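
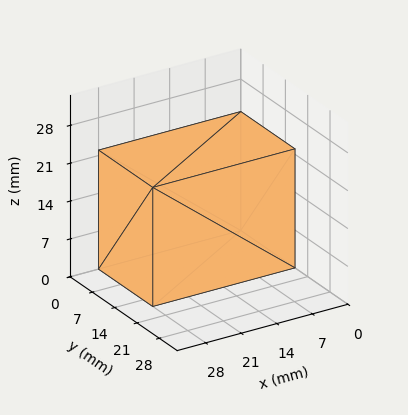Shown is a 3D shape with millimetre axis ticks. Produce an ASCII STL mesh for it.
Reading the render: the shape is a rectangular box, roughly 28 × 17 mm footprint and 22 mm tall (dimensions read to the nearest mm from the axis ticks). For the STL, each face is triangulated and given an outward normal.

solid part
  facet normal 0.0000 0.0000 -1.0000
    outer loop
      vertex 28.000 17.000 0.000
      vertex 28.000 0.000 0.000
      vertex 0.000 0.000 0.000
    endloop
  endfacet
  facet normal 0.0000 0.0000 -1.0000
    outer loop
      vertex 0.000 17.000 0.000
      vertex 28.000 17.000 0.000
      vertex 0.000 0.000 0.000
    endloop
  endfacet
  facet normal 0.0000 0.0000 1.0000
    outer loop
      vertex 0.000 0.000 22.000
      vertex 28.000 0.000 22.000
      vertex 28.000 17.000 22.000
    endloop
  endfacet
  facet normal 0.0000 0.0000 1.0000
    outer loop
      vertex 0.000 0.000 22.000
      vertex 28.000 17.000 22.000
      vertex 0.000 17.000 22.000
    endloop
  endfacet
  facet normal 0.0000 -1.0000 0.0000
    outer loop
      vertex 0.000 0.000 0.000
      vertex 28.000 0.000 0.000
      vertex 28.000 0.000 22.000
    endloop
  endfacet
  facet normal 0.0000 -1.0000 0.0000
    outer loop
      vertex 0.000 0.000 0.000
      vertex 28.000 0.000 22.000
      vertex 0.000 0.000 22.000
    endloop
  endfacet
  facet normal 0.0000 1.0000 0.0000
    outer loop
      vertex 28.000 17.000 22.000
      vertex 28.000 17.000 0.000
      vertex 0.000 17.000 0.000
    endloop
  endfacet
  facet normal 0.0000 1.0000 0.0000
    outer loop
      vertex 0.000 17.000 22.000
      vertex 28.000 17.000 22.000
      vertex 0.000 17.000 0.000
    endloop
  endfacet
  facet normal -1.0000 0.0000 0.0000
    outer loop
      vertex 0.000 17.000 22.000
      vertex 0.000 17.000 0.000
      vertex 0.000 0.000 0.000
    endloop
  endfacet
  facet normal -1.0000 0.0000 0.0000
    outer loop
      vertex 0.000 0.000 22.000
      vertex 0.000 17.000 22.000
      vertex 0.000 0.000 0.000
    endloop
  endfacet
  facet normal 1.0000 0.0000 0.0000
    outer loop
      vertex 28.000 0.000 0.000
      vertex 28.000 17.000 0.000
      vertex 28.000 17.000 22.000
    endloop
  endfacet
  facet normal 1.0000 0.0000 0.0000
    outer loop
      vertex 28.000 0.000 0.000
      vertex 28.000 17.000 22.000
      vertex 28.000 0.000 22.000
    endloop
  endfacet
endsolid part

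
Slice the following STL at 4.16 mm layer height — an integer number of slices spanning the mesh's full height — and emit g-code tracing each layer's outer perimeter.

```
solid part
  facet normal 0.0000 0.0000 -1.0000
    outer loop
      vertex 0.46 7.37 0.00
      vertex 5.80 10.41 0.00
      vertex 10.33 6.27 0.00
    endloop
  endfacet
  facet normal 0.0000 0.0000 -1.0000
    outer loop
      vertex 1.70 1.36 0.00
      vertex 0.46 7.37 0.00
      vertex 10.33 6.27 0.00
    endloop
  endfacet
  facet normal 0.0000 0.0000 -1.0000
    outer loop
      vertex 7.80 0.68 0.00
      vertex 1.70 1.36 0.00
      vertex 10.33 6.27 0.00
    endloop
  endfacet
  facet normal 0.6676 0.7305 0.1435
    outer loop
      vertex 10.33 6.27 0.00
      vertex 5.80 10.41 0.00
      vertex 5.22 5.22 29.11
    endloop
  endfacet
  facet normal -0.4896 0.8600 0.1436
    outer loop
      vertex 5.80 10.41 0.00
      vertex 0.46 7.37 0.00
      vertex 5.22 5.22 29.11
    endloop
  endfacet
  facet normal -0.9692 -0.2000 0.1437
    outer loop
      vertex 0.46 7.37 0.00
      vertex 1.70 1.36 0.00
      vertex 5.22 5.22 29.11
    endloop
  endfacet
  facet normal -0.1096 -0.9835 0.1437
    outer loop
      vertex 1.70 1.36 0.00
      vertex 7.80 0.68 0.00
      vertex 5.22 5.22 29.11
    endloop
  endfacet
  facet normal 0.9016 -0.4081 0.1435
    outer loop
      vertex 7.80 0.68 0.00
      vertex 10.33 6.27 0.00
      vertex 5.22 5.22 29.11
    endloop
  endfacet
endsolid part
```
; perimeter-only toolpath
G21 ; units = mm
G90 ; absolute positioning
G28 ; home
; layer 1
G0 Z4.16
G0 X9.60 Y6.12
G1 X5.72 Y9.67
G1 X1.14 Y7.06
G1 X2.20 Y1.91
G1 X7.43 Y1.33
G1 X9.60 Y6.12
; layer 2
G0 Z8.32
G0 X8.87 Y5.97
G1 X5.63 Y8.93
G1 X1.82 Y6.76
G1 X2.71 Y2.46
G1 X7.06 Y1.98
G1 X8.87 Y5.97
; layer 3
G0 Z12.48
G0 X8.14 Y5.82
G1 X5.55 Y8.19
G1 X2.50 Y6.45
G1 X3.21 Y3.01
G1 X6.69 Y2.63
G1 X8.14 Y5.82
; layer 4
G0 Z16.63
G0 X7.41 Y5.67
G1 X5.47 Y7.44
G1 X3.18 Y6.14
G1 X3.71 Y3.57
G1 X6.33 Y3.27
G1 X7.41 Y5.67
; layer 5
G0 Z20.79
G0 X6.68 Y5.52
G1 X5.39 Y6.70
G1 X3.86 Y5.83
G1 X4.21 Y4.12
G1 X5.96 Y3.92
G1 X6.68 Y5.52
; layer 6
G0 Z24.95
G0 X5.95 Y5.37
G1 X5.30 Y5.96
G1 X4.54 Y5.53
G1 X4.72 Y4.67
G1 X5.59 Y4.57
G1 X5.95 Y5.37
M2 ; end

The solid is a regular 5-sided pyramid, base circumscribed radius ≈ 5.22 mm, apex at z ≈ 29.1 mm. Slicing at Δz = 4.16 mm — 7 equal slices spanning the solid's height, so layer i sits at z = i·h/7 — gives 6 non-empty perimeters. Each is a 5-segment closed polygon; G0 lifts to the layer z and rapids to the start vertex, then G1 traces the edges. The cross-section shrinks linearly with z (the slice at the apex is degenerate and omitted).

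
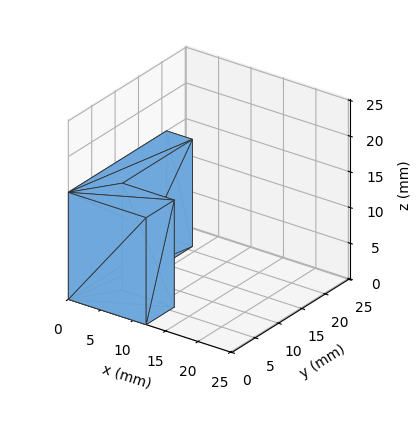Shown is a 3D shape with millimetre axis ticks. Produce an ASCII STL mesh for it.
Reading the render: the shape is an L-shaped prism: outer 12 × 21 mm, arm thicknesses ≈ 6 mm (horizontal) and 4 mm (vertical), extruded 15 mm in z (dimensions read to the nearest mm from the axis ticks). For the STL, each face is triangulated and given an outward normal.

solid part
  facet normal 0.0000 0.0000 -1.0000
    outer loop
      vertex 12.000 6.000 0.000
      vertex 12.000 0.000 0.000
      vertex 0.000 0.000 0.000
    endloop
  endfacet
  facet normal 0.0000 0.0000 -1.0000
    outer loop
      vertex 4.000 6.000 0.000
      vertex 12.000 6.000 0.000
      vertex 0.000 0.000 0.000
    endloop
  endfacet
  facet normal 0.0000 0.0000 -1.0000
    outer loop
      vertex 4.000 21.000 0.000
      vertex 4.000 6.000 0.000
      vertex 0.000 0.000 0.000
    endloop
  endfacet
  facet normal 0.0000 0.0000 -1.0000
    outer loop
      vertex 0.000 21.000 0.000
      vertex 4.000 21.000 0.000
      vertex 0.000 0.000 0.000
    endloop
  endfacet
  facet normal 0.0000 0.0000 1.0000
    outer loop
      vertex 0.000 0.000 15.000
      vertex 12.000 0.000 15.000
      vertex 12.000 6.000 15.000
    endloop
  endfacet
  facet normal 0.0000 0.0000 1.0000
    outer loop
      vertex 0.000 0.000 15.000
      vertex 12.000 6.000 15.000
      vertex 4.000 6.000 15.000
    endloop
  endfacet
  facet normal 0.0000 0.0000 1.0000
    outer loop
      vertex 0.000 0.000 15.000
      vertex 4.000 6.000 15.000
      vertex 4.000 21.000 15.000
    endloop
  endfacet
  facet normal 0.0000 0.0000 1.0000
    outer loop
      vertex 0.000 0.000 15.000
      vertex 4.000 21.000 15.000
      vertex 0.000 21.000 15.000
    endloop
  endfacet
  facet normal 0.0000 -1.0000 0.0000
    outer loop
      vertex 0.000 0.000 0.000
      vertex 12.000 0.000 0.000
      vertex 12.000 0.000 15.000
    endloop
  endfacet
  facet normal 0.0000 -1.0000 0.0000
    outer loop
      vertex 0.000 0.000 0.000
      vertex 12.000 0.000 15.000
      vertex 0.000 0.000 15.000
    endloop
  endfacet
  facet normal 1.0000 0.0000 0.0000
    outer loop
      vertex 12.000 0.000 0.000
      vertex 12.000 6.000 0.000
      vertex 12.000 6.000 15.000
    endloop
  endfacet
  facet normal 1.0000 0.0000 0.0000
    outer loop
      vertex 12.000 0.000 0.000
      vertex 12.000 6.000 15.000
      vertex 12.000 0.000 15.000
    endloop
  endfacet
  facet normal 0.0000 1.0000 0.0000
    outer loop
      vertex 12.000 6.000 0.000
      vertex 4.000 6.000 0.000
      vertex 4.000 6.000 15.000
    endloop
  endfacet
  facet normal 0.0000 1.0000 0.0000
    outer loop
      vertex 12.000 6.000 0.000
      vertex 4.000 6.000 15.000
      vertex 12.000 6.000 15.000
    endloop
  endfacet
  facet normal 1.0000 0.0000 0.0000
    outer loop
      vertex 4.000 6.000 0.000
      vertex 4.000 21.000 0.000
      vertex 4.000 21.000 15.000
    endloop
  endfacet
  facet normal 1.0000 0.0000 0.0000
    outer loop
      vertex 4.000 6.000 0.000
      vertex 4.000 21.000 15.000
      vertex 4.000 6.000 15.000
    endloop
  endfacet
  facet normal 0.0000 1.0000 0.0000
    outer loop
      vertex 4.000 21.000 0.000
      vertex 0.000 21.000 0.000
      vertex 0.000 21.000 15.000
    endloop
  endfacet
  facet normal 0.0000 1.0000 0.0000
    outer loop
      vertex 4.000 21.000 0.000
      vertex 0.000 21.000 15.000
      vertex 4.000 21.000 15.000
    endloop
  endfacet
  facet normal -1.0000 0.0000 0.0000
    outer loop
      vertex 0.000 21.000 0.000
      vertex 0.000 0.000 0.000
      vertex 0.000 0.000 15.000
    endloop
  endfacet
  facet normal -1.0000 0.0000 0.0000
    outer loop
      vertex 0.000 21.000 0.000
      vertex 0.000 0.000 15.000
      vertex 0.000 21.000 15.000
    endloop
  endfacet
endsolid part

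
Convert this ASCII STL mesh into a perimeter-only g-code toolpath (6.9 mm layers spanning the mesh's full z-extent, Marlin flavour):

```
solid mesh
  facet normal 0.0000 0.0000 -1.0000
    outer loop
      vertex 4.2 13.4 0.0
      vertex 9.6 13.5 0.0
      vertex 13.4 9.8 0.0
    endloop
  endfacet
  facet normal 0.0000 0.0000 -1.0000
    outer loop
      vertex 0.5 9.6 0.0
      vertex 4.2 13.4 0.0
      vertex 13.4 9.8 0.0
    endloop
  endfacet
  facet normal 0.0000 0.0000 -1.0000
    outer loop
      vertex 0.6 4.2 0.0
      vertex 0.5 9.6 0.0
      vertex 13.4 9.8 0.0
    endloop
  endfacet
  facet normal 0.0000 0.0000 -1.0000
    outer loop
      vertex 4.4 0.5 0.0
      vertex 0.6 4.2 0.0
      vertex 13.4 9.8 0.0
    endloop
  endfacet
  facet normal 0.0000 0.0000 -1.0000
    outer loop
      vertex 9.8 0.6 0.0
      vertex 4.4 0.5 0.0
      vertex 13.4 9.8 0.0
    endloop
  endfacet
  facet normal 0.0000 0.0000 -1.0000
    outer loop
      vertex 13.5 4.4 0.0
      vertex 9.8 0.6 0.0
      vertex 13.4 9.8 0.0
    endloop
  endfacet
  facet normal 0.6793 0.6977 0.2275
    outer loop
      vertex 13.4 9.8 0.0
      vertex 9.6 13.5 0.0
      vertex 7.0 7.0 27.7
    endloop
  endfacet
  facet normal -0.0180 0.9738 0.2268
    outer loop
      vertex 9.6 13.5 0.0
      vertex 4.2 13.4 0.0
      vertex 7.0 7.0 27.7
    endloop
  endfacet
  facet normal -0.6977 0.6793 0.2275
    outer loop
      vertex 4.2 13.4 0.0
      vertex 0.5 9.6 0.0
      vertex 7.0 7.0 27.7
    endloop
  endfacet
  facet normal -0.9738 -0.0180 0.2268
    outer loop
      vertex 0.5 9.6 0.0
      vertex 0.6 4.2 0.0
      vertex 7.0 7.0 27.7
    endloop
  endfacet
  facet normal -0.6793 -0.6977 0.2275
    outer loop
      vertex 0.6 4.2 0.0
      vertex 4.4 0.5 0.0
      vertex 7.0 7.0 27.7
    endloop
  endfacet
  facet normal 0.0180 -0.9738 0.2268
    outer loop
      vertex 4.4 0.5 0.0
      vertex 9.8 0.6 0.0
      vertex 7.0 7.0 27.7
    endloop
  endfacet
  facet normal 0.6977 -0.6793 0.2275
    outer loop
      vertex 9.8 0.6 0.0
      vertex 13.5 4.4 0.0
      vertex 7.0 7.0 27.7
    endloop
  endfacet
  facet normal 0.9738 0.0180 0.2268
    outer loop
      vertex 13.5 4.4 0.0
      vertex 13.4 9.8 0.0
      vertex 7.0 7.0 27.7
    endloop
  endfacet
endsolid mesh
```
; perimeter-only toolpath
G21 ; units = mm
G90 ; absolute positioning
G28 ; home
; layer 1
G0 Z6.9
G0 X11.8 Y9.1
G1 X8.9 Y11.9
G1 X4.9 Y11.8
G1 X2.1 Y8.9
G1 X2.2 Y4.9
G1 X5.1 Y2.1
G1 X9.1 Y2.2
G1 X11.9 Y5.1
G1 X11.8 Y9.1
; layer 2
G0 Z13.8
G0 X10.2 Y8.4
G1 X8.3 Y10.2
G1 X5.6 Y10.2
G1 X3.8 Y8.3
G1 X3.8 Y5.6
G1 X5.7 Y3.8
G1 X8.4 Y3.8
G1 X10.2 Y5.7
G1 X10.2 Y8.4
; layer 3
G0 Z20.8
G0 X8.6 Y7.7
G1 X7.7 Y8.6
G1 X6.3 Y8.6
G1 X5.4 Y7.7
G1 X5.4 Y6.3
G1 X6.3 Y5.4
G1 X7.7 Y5.4
G1 X8.6 Y6.3
G1 X8.6 Y7.7
M2 ; end

The solid is a regular 8-sided pyramid, base circumscribed radius ≈ 7 mm, apex at z ≈ 27.7 mm. Slicing at Δz = 6.9 mm — 4 equal slices spanning the solid's height, so layer i sits at z = i·h/4 — gives 3 non-empty perimeters. Each is a 8-segment closed polygon; G0 lifts to the layer z and rapids to the start vertex, then G1 traces the edges. The cross-section shrinks linearly with z (the slice at the apex is degenerate and omitted).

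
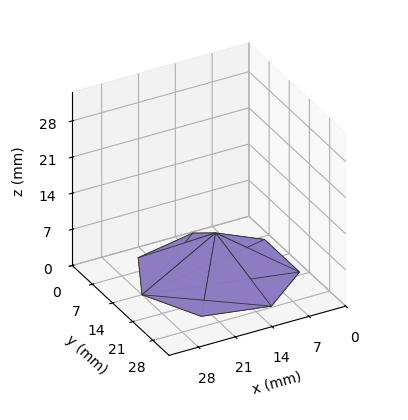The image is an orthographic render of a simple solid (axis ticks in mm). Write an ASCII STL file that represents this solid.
Reading the render: the shape is a regular 7-sided pyramid, base circumscribed radius ≈ 14 mm, apex at z ≈ 8 mm (dimensions read to the nearest mm from the axis ticks). For the STL, each face is triangulated and given an outward normal.

solid part
  facet normal 0.0000 0.0000 -1.0000
    outer loop
      vertex 10.88 27.65 0.00
      vertex 22.73 24.95 0.00
      vertex 28.00 14.00 0.00
    endloop
  endfacet
  facet normal 0.0000 0.0000 -1.0000
    outer loop
      vertex 1.39 20.07 0.00
      vertex 10.88 27.65 0.00
      vertex 28.00 14.00 0.00
    endloop
  endfacet
  facet normal 0.0000 0.0000 -1.0000
    outer loop
      vertex 1.39 7.93 0.00
      vertex 1.39 20.07 0.00
      vertex 28.00 14.00 0.00
    endloop
  endfacet
  facet normal 0.0000 0.0000 -1.0000
    outer loop
      vertex 10.88 0.35 0.00
      vertex 1.39 7.93 0.00
      vertex 28.00 14.00 0.00
    endloop
  endfacet
  facet normal 0.0000 0.0000 -1.0000
    outer loop
      vertex 22.73 3.05 0.00
      vertex 10.88 0.35 0.00
      vertex 28.00 14.00 0.00
    endloop
  endfacet
  facet normal 0.4826 0.2323 0.8445
    outer loop
      vertex 28.00 14.00 0.00
      vertex 22.73 24.95 0.00
      vertex 14.00 14.00 8.00
    endloop
  endfacet
  facet normal 0.1190 0.5221 0.8445
    outer loop
      vertex 22.73 24.95 0.00
      vertex 10.88 27.65 0.00
      vertex 14.00 14.00 8.00
    endloop
  endfacet
  facet normal -0.3343 0.4185 0.8445
    outer loop
      vertex 10.88 27.65 0.00
      vertex 1.39 20.07 0.00
      vertex 14.00 14.00 8.00
    endloop
  endfacet
  facet normal -0.5357 0.0000 0.8444
    outer loop
      vertex 1.39 20.07 0.00
      vertex 1.39 7.93 0.00
      vertex 14.00 14.00 8.00
    endloop
  endfacet
  facet normal -0.3343 -0.4185 0.8445
    outer loop
      vertex 1.39 7.93 0.00
      vertex 10.88 0.35 0.00
      vertex 14.00 14.00 8.00
    endloop
  endfacet
  facet normal 0.1190 -0.5221 0.8445
    outer loop
      vertex 10.88 0.35 0.00
      vertex 22.73 3.05 0.00
      vertex 14.00 14.00 8.00
    endloop
  endfacet
  facet normal 0.4826 -0.2323 0.8445
    outer loop
      vertex 22.73 3.05 0.00
      vertex 28.00 14.00 0.00
      vertex 14.00 14.00 8.00
    endloop
  endfacet
endsolid part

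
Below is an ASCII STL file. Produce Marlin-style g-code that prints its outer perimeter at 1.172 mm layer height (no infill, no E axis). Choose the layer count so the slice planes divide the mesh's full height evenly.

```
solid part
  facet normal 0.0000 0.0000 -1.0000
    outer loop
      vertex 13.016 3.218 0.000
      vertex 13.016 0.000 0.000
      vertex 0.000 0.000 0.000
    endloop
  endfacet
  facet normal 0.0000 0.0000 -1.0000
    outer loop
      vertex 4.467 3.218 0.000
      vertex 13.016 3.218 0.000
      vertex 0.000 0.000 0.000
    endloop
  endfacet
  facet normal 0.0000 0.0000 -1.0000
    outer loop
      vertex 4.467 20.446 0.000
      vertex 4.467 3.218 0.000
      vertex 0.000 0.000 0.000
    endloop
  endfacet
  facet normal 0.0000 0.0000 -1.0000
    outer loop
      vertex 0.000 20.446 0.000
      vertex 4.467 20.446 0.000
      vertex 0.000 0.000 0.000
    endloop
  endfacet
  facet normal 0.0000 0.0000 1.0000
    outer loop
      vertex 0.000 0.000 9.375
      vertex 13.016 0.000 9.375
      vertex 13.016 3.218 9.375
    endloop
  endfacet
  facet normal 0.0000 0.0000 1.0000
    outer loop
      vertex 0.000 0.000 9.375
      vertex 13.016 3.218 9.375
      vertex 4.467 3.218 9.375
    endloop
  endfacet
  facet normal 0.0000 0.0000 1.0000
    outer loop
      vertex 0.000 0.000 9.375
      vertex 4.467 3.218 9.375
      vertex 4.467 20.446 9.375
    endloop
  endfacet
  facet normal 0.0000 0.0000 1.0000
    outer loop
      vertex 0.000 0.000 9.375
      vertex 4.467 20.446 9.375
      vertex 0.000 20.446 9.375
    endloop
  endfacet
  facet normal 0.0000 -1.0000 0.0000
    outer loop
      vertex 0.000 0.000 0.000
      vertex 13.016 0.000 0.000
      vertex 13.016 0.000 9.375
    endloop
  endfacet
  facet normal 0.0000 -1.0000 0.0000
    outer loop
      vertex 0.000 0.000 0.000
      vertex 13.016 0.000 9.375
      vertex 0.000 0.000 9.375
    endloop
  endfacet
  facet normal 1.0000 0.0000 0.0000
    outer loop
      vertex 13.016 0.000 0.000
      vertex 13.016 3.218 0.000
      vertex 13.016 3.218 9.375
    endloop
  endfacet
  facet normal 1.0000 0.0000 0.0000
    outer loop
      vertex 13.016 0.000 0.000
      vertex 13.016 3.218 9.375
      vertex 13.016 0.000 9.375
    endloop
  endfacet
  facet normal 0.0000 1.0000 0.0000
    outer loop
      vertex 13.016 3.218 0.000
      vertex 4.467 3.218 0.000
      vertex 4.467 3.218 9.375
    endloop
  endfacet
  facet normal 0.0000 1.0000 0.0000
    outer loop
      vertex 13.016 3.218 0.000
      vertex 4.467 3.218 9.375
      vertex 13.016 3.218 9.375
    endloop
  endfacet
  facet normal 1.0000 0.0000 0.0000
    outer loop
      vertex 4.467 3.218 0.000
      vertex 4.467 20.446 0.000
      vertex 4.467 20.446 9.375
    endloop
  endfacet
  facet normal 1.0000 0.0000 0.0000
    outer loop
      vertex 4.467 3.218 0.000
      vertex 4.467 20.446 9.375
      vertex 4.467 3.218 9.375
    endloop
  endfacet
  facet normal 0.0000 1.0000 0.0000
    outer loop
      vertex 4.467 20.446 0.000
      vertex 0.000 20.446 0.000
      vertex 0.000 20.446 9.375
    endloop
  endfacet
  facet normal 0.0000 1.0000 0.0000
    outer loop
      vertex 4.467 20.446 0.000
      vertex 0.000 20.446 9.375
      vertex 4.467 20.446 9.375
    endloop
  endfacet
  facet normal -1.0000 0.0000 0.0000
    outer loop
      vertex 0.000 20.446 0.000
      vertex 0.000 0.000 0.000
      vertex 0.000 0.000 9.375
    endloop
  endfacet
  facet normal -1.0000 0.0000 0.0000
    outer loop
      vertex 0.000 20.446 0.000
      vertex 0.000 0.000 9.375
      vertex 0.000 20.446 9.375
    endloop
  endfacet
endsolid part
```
; perimeter-only toolpath
G21 ; units = mm
G90 ; absolute positioning
G28 ; home
; layer 1
G0 Z1.172
G0 X0.000 Y0.000
G1 X13.016 Y0.000
G1 X13.016 Y3.218
G1 X4.467 Y3.218
G1 X4.467 Y20.446
G1 X0.000 Y20.446
G1 X0.000 Y0.000
; layer 2
G0 Z2.344
G0 X0.000 Y0.000
G1 X13.016 Y0.000
G1 X13.016 Y3.218
G1 X4.467 Y3.218
G1 X4.467 Y20.446
G1 X0.000 Y20.446
G1 X0.000 Y0.000
; layer 3
G0 Z3.516
G0 X0.000 Y0.000
G1 X13.016 Y0.000
G1 X13.016 Y3.218
G1 X4.467 Y3.218
G1 X4.467 Y20.446
G1 X0.000 Y20.446
G1 X0.000 Y0.000
; layer 4
G0 Z4.688
G0 X0.000 Y0.000
G1 X13.016 Y0.000
G1 X13.016 Y3.218
G1 X4.467 Y3.218
G1 X4.467 Y20.446
G1 X0.000 Y20.446
G1 X0.000 Y0.000
; layer 5
G0 Z5.859
G0 X0.000 Y0.000
G1 X13.016 Y0.000
G1 X13.016 Y3.218
G1 X4.467 Y3.218
G1 X4.467 Y20.446
G1 X0.000 Y20.446
G1 X0.000 Y0.000
; layer 6
G0 Z7.031
G0 X0.000 Y0.000
G1 X13.016 Y0.000
G1 X13.016 Y3.218
G1 X4.467 Y3.218
G1 X4.467 Y20.446
G1 X0.000 Y20.446
G1 X0.000 Y0.000
; layer 7
G0 Z8.203
G0 X0.000 Y0.000
G1 X13.016 Y0.000
G1 X13.016 Y3.218
G1 X4.467 Y3.218
G1 X4.467 Y20.446
G1 X0.000 Y20.446
G1 X0.000 Y0.000
; layer 8
G0 Z9.375
G0 X0.000 Y0.000
G1 X13.016 Y0.000
G1 X13.016 Y3.218
G1 X4.467 Y3.218
G1 X4.467 Y20.446
G1 X0.000 Y20.446
G1 X0.000 Y0.000
M2 ; end

The solid is an L-shaped prism: outer 13 × 20.4 mm, arm thicknesses ≈ 3.22 mm (horizontal) and 4.47 mm (vertical), extruded 9.38 mm in z. Slicing at Δz = 1.172 mm — 8 equal slices spanning the solid's height, so layer i sits at z = i·h/8 — gives 8 non-empty perimeters. Each is a 6-segment closed polygon; G0 lifts to the layer z and rapids to the start vertex, then G1 traces the edges.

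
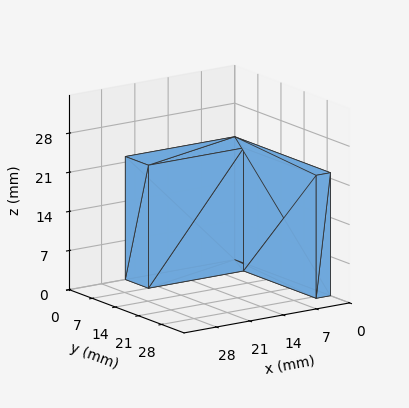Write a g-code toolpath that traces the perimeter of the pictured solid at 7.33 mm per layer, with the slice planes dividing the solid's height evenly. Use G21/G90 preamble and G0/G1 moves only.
Reading the render: the shape is an L-shaped prism: outer 23 × 29 mm, arm thicknesses ≈ 7 mm (horizontal) and 3 mm (vertical), extruded 22 mm in z (dimensions read to the nearest mm from the axis ticks). For the g-code, the solid's height is divided into equal slices at the stated Δz and each level perimeter traced with G1 moves after a G0 lift.

; perimeter-only toolpath
G21 ; units = mm
G90 ; absolute positioning
G28 ; home
; layer 1
G0 Z7.33
G0 X0.00 Y0.00
G1 X23.00 Y0.00
G1 X23.00 Y7.00
G1 X3.00 Y7.00
G1 X3.00 Y29.00
G1 X0.00 Y29.00
G1 X0.00 Y0.00
; layer 2
G0 Z14.67
G0 X0.00 Y0.00
G1 X23.00 Y0.00
G1 X23.00 Y7.00
G1 X3.00 Y7.00
G1 X3.00 Y29.00
G1 X0.00 Y29.00
G1 X0.00 Y0.00
; layer 3
G0 Z22.00
G0 X0.00 Y0.00
G1 X23.00 Y0.00
G1 X23.00 Y7.00
G1 X3.00 Y7.00
G1 X3.00 Y29.00
G1 X0.00 Y29.00
G1 X0.00 Y0.00
M2 ; end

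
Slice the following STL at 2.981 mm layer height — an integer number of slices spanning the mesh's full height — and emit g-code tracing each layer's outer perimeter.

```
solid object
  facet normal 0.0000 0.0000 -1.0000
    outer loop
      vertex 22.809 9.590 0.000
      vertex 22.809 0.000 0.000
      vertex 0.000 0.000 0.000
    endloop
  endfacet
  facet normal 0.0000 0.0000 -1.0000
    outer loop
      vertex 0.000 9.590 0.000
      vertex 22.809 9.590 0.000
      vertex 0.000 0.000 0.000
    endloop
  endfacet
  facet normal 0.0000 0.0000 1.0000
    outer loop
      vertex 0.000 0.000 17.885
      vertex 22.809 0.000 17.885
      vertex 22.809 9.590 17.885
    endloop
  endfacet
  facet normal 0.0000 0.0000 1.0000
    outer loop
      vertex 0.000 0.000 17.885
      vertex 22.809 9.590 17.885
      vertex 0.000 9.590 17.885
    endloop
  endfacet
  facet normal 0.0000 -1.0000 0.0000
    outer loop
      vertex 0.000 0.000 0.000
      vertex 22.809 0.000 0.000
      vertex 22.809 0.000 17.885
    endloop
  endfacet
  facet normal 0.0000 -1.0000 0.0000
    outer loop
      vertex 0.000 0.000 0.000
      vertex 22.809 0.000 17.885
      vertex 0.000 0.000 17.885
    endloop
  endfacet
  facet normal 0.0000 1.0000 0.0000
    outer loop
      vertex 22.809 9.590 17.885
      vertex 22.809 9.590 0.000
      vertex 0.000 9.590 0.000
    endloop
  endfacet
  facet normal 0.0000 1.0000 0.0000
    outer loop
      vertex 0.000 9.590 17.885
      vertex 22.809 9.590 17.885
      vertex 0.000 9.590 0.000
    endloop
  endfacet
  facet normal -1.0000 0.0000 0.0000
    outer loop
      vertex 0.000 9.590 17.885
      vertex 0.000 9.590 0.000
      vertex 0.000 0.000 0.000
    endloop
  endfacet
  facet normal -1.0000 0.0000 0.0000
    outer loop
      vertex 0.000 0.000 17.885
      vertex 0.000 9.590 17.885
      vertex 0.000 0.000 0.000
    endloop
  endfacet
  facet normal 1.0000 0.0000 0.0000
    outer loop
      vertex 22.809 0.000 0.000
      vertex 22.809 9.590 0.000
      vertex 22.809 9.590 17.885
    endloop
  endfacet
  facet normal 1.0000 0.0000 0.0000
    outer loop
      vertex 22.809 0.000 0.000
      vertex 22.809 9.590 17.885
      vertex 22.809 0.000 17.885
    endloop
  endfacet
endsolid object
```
; perimeter-only toolpath
G21 ; units = mm
G90 ; absolute positioning
G28 ; home
; layer 1
G0 Z2.981
G0 X0.000 Y0.000
G1 X22.809 Y0.000
G1 X22.809 Y9.590
G1 X0.000 Y9.590
G1 X0.000 Y0.000
; layer 2
G0 Z5.962
G0 X0.000 Y0.000
G1 X22.809 Y0.000
G1 X22.809 Y9.590
G1 X0.000 Y9.590
G1 X0.000 Y0.000
; layer 3
G0 Z8.943
G0 X0.000 Y0.000
G1 X22.809 Y0.000
G1 X22.809 Y9.590
G1 X0.000 Y9.590
G1 X0.000 Y0.000
; layer 4
G0 Z11.923
G0 X0.000 Y0.000
G1 X22.809 Y0.000
G1 X22.809 Y9.590
G1 X0.000 Y9.590
G1 X0.000 Y0.000
; layer 5
G0 Z14.904
G0 X0.000 Y0.000
G1 X22.809 Y0.000
G1 X22.809 Y9.590
G1 X0.000 Y9.590
G1 X0.000 Y0.000
; layer 6
G0 Z17.885
G0 X0.000 Y0.000
G1 X22.809 Y0.000
G1 X22.809 Y9.590
G1 X0.000 Y9.590
G1 X0.000 Y0.000
M2 ; end

The solid is a rectangular box, roughly 22.8 × 9.59 mm footprint and 17.9 mm tall. Slicing at Δz = 2.981 mm — 6 equal slices spanning the solid's height, so layer i sits at z = i·h/6 — gives 6 non-empty perimeters. Each is a 4-segment closed polygon; G0 lifts to the layer z and rapids to the start vertex, then G1 traces the edges.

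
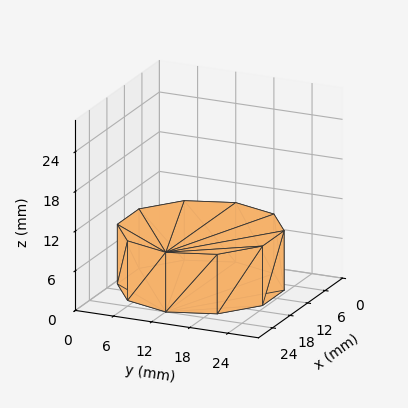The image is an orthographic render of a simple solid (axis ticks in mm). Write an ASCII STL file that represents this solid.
Reading the render: the shape is a regular 10-sided prism (a cylinder approximated with 10 flat sides), circumscribed radius ≈ 12 mm, height ≈ 9 mm (dimensions read to the nearest mm from the axis ticks). For the STL, each face is triangulated and given an outward normal.

solid part
  facet normal 0.0000 0.0000 -1.0000
    outer loop
      vertex 15.708 23.413 0.000
      vertex 21.708 19.053 0.000
      vertex 24.000 12.000 0.000
    endloop
  endfacet
  facet normal 0.0000 0.0000 -1.0000
    outer loop
      vertex 8.292 23.413 0.000
      vertex 15.708 23.413 0.000
      vertex 24.000 12.000 0.000
    endloop
  endfacet
  facet normal 0.0000 0.0000 -1.0000
    outer loop
      vertex 2.292 19.053 0.000
      vertex 8.292 23.413 0.000
      vertex 24.000 12.000 0.000
    endloop
  endfacet
  facet normal 0.0000 0.0000 -1.0000
    outer loop
      vertex 0.000 12.000 0.000
      vertex 2.292 19.053 0.000
      vertex 24.000 12.000 0.000
    endloop
  endfacet
  facet normal 0.0000 0.0000 -1.0000
    outer loop
      vertex 2.292 4.947 0.000
      vertex 0.000 12.000 0.000
      vertex 24.000 12.000 0.000
    endloop
  endfacet
  facet normal 0.0000 0.0000 -1.0000
    outer loop
      vertex 8.292 0.587 0.000
      vertex 2.292 4.947 0.000
      vertex 24.000 12.000 0.000
    endloop
  endfacet
  facet normal 0.0000 0.0000 -1.0000
    outer loop
      vertex 15.708 0.587 0.000
      vertex 8.292 0.587 0.000
      vertex 24.000 12.000 0.000
    endloop
  endfacet
  facet normal 0.0000 0.0000 -1.0000
    outer loop
      vertex 21.708 4.947 0.000
      vertex 15.708 0.587 0.000
      vertex 24.000 12.000 0.000
    endloop
  endfacet
  facet normal 0.0000 0.0000 1.0000
    outer loop
      vertex 24.000 12.000 9.000
      vertex 21.708 19.053 9.000
      vertex 15.708 23.413 9.000
    endloop
  endfacet
  facet normal 0.0000 0.0000 1.0000
    outer loop
      vertex 24.000 12.000 9.000
      vertex 15.708 23.413 9.000
      vertex 8.292 23.413 9.000
    endloop
  endfacet
  facet normal 0.0000 0.0000 1.0000
    outer loop
      vertex 24.000 12.000 9.000
      vertex 8.292 23.413 9.000
      vertex 2.292 19.053 9.000
    endloop
  endfacet
  facet normal 0.0000 0.0000 1.0000
    outer loop
      vertex 24.000 12.000 9.000
      vertex 2.292 19.053 9.000
      vertex 0.000 12.000 9.000
    endloop
  endfacet
  facet normal 0.0000 0.0000 1.0000
    outer loop
      vertex 24.000 12.000 9.000
      vertex 0.000 12.000 9.000
      vertex 2.292 4.947 9.000
    endloop
  endfacet
  facet normal 0.0000 0.0000 1.0000
    outer loop
      vertex 24.000 12.000 9.000
      vertex 2.292 4.947 9.000
      vertex 8.292 0.587 9.000
    endloop
  endfacet
  facet normal 0.0000 0.0000 1.0000
    outer loop
      vertex 24.000 12.000 9.000
      vertex 8.292 0.587 9.000
      vertex 15.708 0.587 9.000
    endloop
  endfacet
  facet normal 0.0000 0.0000 1.0000
    outer loop
      vertex 24.000 12.000 9.000
      vertex 15.708 0.587 9.000
      vertex 21.708 4.947 9.000
    endloop
  endfacet
  facet normal 0.9510 0.3091 0.0000
    outer loop
      vertex 24.000 12.000 0.000
      vertex 21.708 19.053 0.000
      vertex 21.708 19.053 9.000
    endloop
  endfacet
  facet normal 0.9510 0.3091 0.0000
    outer loop
      vertex 24.000 12.000 0.000
      vertex 21.708 19.053 9.000
      vertex 24.000 12.000 9.000
    endloop
  endfacet
  facet normal 0.5879 0.8090 0.0000
    outer loop
      vertex 21.708 19.053 0.000
      vertex 15.708 23.413 0.000
      vertex 15.708 23.413 9.000
    endloop
  endfacet
  facet normal 0.5879 0.8090 0.0000
    outer loop
      vertex 21.708 19.053 0.000
      vertex 15.708 23.413 9.000
      vertex 21.708 19.053 9.000
    endloop
  endfacet
  facet normal 0.0000 1.0000 0.0000
    outer loop
      vertex 15.708 23.413 0.000
      vertex 8.292 23.413 0.000
      vertex 8.292 23.413 9.000
    endloop
  endfacet
  facet normal 0.0000 1.0000 0.0000
    outer loop
      vertex 15.708 23.413 0.000
      vertex 8.292 23.413 9.000
      vertex 15.708 23.413 9.000
    endloop
  endfacet
  facet normal -0.5879 0.8090 0.0000
    outer loop
      vertex 8.292 23.413 0.000
      vertex 2.292 19.053 0.000
      vertex 2.292 19.053 9.000
    endloop
  endfacet
  facet normal -0.5879 0.8090 0.0000
    outer loop
      vertex 8.292 23.413 0.000
      vertex 2.292 19.053 9.000
      vertex 8.292 23.413 9.000
    endloop
  endfacet
  facet normal -0.9510 0.3091 0.0000
    outer loop
      vertex 2.292 19.053 0.000
      vertex 0.000 12.000 0.000
      vertex 0.000 12.000 9.000
    endloop
  endfacet
  facet normal -0.9510 0.3091 0.0000
    outer loop
      vertex 2.292 19.053 0.000
      vertex 0.000 12.000 9.000
      vertex 2.292 19.053 9.000
    endloop
  endfacet
  facet normal -0.9510 -0.3091 0.0000
    outer loop
      vertex 0.000 12.000 0.000
      vertex 2.292 4.947 0.000
      vertex 2.292 4.947 9.000
    endloop
  endfacet
  facet normal -0.9510 -0.3091 0.0000
    outer loop
      vertex 0.000 12.000 0.000
      vertex 2.292 4.947 9.000
      vertex 0.000 12.000 9.000
    endloop
  endfacet
  facet normal -0.5879 -0.8090 0.0000
    outer loop
      vertex 2.292 4.947 0.000
      vertex 8.292 0.587 0.000
      vertex 8.292 0.587 9.000
    endloop
  endfacet
  facet normal -0.5879 -0.8090 0.0000
    outer loop
      vertex 2.292 4.947 0.000
      vertex 8.292 0.587 9.000
      vertex 2.292 4.947 9.000
    endloop
  endfacet
  facet normal 0.0000 -1.0000 0.0000
    outer loop
      vertex 8.292 0.587 0.000
      vertex 15.708 0.587 0.000
      vertex 15.708 0.587 9.000
    endloop
  endfacet
  facet normal 0.0000 -1.0000 0.0000
    outer loop
      vertex 8.292 0.587 0.000
      vertex 15.708 0.587 9.000
      vertex 8.292 0.587 9.000
    endloop
  endfacet
  facet normal 0.5879 -0.8090 0.0000
    outer loop
      vertex 15.708 0.587 0.000
      vertex 21.708 4.947 0.000
      vertex 21.708 4.947 9.000
    endloop
  endfacet
  facet normal 0.5879 -0.8090 0.0000
    outer loop
      vertex 15.708 0.587 0.000
      vertex 21.708 4.947 9.000
      vertex 15.708 0.587 9.000
    endloop
  endfacet
  facet normal 0.9510 -0.3091 0.0000
    outer loop
      vertex 21.708 4.947 0.000
      vertex 24.000 12.000 0.000
      vertex 24.000 12.000 9.000
    endloop
  endfacet
  facet normal 0.9510 -0.3091 0.0000
    outer loop
      vertex 21.708 4.947 0.000
      vertex 24.000 12.000 9.000
      vertex 21.708 4.947 9.000
    endloop
  endfacet
endsolid part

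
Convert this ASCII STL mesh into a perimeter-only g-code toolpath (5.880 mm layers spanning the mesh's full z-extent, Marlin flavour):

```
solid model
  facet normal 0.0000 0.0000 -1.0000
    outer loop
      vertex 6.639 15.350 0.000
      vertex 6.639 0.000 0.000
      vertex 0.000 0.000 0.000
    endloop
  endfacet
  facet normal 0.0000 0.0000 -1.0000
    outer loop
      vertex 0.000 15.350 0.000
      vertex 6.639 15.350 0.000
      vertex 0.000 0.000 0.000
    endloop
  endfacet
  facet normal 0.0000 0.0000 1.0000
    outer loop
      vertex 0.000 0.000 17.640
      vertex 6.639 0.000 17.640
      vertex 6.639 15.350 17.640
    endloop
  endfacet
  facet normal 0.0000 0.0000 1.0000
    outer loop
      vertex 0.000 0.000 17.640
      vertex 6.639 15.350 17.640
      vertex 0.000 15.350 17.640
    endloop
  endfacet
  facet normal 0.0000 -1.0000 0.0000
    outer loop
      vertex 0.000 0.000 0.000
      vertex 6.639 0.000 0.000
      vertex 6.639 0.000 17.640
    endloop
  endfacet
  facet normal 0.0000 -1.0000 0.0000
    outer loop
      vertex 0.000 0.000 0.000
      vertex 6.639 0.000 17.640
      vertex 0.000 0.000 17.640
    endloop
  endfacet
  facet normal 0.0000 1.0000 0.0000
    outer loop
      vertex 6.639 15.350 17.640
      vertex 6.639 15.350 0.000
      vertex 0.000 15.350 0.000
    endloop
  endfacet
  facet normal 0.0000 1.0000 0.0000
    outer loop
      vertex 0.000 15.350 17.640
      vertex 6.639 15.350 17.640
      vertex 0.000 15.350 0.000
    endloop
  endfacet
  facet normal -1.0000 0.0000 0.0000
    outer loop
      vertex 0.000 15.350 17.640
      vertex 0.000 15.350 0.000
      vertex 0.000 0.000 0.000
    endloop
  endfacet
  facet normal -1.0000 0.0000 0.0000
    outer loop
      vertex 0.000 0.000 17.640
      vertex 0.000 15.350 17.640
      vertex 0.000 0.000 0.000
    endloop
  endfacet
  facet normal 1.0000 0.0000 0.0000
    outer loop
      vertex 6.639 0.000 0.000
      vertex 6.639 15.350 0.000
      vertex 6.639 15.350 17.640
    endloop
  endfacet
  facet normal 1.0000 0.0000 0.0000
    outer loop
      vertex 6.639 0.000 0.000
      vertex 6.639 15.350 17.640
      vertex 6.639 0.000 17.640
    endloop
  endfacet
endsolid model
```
; perimeter-only toolpath
G21 ; units = mm
G90 ; absolute positioning
G28 ; home
; layer 1
G0 Z5.880
G0 X0.000 Y0.000
G1 X6.639 Y0.000
G1 X6.639 Y15.350
G1 X0.000 Y15.350
G1 X0.000 Y0.000
; layer 2
G0 Z11.760
G0 X0.000 Y0.000
G1 X6.639 Y0.000
G1 X6.639 Y15.350
G1 X0.000 Y15.350
G1 X0.000 Y0.000
; layer 3
G0 Z17.640
G0 X0.000 Y0.000
G1 X6.639 Y0.000
G1 X6.639 Y15.350
G1 X0.000 Y15.350
G1 X0.000 Y0.000
M2 ; end

The solid is a rectangular box, roughly 6.64 × 15.3 mm footprint and 17.6 mm tall. Slicing at Δz = 5.880 mm — 3 equal slices spanning the solid's height, so layer i sits at z = i·h/3 — gives 3 non-empty perimeters. Each is a 4-segment closed polygon; G0 lifts to the layer z and rapids to the start vertex, then G1 traces the edges.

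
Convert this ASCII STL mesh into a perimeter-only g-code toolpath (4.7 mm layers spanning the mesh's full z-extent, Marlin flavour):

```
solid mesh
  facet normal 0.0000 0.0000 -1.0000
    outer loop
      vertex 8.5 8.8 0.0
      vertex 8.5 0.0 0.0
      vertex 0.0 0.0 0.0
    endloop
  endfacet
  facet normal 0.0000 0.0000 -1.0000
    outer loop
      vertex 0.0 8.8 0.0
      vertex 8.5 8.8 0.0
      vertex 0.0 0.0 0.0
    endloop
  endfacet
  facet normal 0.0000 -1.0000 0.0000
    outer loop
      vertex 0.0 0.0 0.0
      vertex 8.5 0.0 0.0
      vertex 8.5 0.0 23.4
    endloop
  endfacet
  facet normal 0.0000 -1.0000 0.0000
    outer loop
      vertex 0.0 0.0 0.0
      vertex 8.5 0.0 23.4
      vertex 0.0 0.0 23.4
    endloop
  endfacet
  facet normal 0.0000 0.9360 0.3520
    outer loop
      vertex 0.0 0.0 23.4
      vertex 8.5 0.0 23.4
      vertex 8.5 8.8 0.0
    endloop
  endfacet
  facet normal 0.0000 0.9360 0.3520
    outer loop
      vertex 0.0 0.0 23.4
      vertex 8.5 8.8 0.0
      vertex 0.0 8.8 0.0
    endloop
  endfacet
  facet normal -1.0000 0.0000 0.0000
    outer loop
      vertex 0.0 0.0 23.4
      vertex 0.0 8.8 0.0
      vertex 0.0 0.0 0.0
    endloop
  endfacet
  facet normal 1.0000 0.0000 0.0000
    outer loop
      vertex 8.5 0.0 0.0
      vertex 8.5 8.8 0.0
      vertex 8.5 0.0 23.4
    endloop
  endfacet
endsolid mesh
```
; perimeter-only toolpath
G21 ; units = mm
G90 ; absolute positioning
G28 ; home
; layer 1
G0 Z4.7
G0 X0.0 Y0.0
G1 X8.5 Y0.0
G1 X8.5 Y7.0
G1 X0.0 Y7.0
G1 X0.0 Y0.0
; layer 2
G0 Z9.4
G0 X0.0 Y0.0
G1 X8.5 Y0.0
G1 X8.5 Y5.3
G1 X0.0 Y5.3
G1 X0.0 Y0.0
; layer 3
G0 Z14.0
G0 X0.0 Y0.0
G1 X8.5 Y0.0
G1 X8.5 Y3.5
G1 X0.0 Y3.5
G1 X0.0 Y0.0
; layer 4
G0 Z18.7
G0 X0.0 Y0.0
G1 X8.5 Y0.0
G1 X8.5 Y1.8
G1 X0.0 Y1.8
G1 X0.0 Y0.0
M2 ; end

The solid is a wedge (ramp): 8.5 × 8.8 mm base, rising to 23.4 mm along the y=0 edge and sloping linearly to z=0 at y=8.8. Slicing at Δz = 4.7 mm — 5 equal slices spanning the solid's height, so layer i sits at z = i·h/5 — gives 4 non-empty perimeters. Each is a 4-segment closed polygon; G0 lifts to the layer z and rapids to the start vertex, then G1 traces the edges. The cross-section shrinks linearly with z (the slice at the apex is degenerate and omitted).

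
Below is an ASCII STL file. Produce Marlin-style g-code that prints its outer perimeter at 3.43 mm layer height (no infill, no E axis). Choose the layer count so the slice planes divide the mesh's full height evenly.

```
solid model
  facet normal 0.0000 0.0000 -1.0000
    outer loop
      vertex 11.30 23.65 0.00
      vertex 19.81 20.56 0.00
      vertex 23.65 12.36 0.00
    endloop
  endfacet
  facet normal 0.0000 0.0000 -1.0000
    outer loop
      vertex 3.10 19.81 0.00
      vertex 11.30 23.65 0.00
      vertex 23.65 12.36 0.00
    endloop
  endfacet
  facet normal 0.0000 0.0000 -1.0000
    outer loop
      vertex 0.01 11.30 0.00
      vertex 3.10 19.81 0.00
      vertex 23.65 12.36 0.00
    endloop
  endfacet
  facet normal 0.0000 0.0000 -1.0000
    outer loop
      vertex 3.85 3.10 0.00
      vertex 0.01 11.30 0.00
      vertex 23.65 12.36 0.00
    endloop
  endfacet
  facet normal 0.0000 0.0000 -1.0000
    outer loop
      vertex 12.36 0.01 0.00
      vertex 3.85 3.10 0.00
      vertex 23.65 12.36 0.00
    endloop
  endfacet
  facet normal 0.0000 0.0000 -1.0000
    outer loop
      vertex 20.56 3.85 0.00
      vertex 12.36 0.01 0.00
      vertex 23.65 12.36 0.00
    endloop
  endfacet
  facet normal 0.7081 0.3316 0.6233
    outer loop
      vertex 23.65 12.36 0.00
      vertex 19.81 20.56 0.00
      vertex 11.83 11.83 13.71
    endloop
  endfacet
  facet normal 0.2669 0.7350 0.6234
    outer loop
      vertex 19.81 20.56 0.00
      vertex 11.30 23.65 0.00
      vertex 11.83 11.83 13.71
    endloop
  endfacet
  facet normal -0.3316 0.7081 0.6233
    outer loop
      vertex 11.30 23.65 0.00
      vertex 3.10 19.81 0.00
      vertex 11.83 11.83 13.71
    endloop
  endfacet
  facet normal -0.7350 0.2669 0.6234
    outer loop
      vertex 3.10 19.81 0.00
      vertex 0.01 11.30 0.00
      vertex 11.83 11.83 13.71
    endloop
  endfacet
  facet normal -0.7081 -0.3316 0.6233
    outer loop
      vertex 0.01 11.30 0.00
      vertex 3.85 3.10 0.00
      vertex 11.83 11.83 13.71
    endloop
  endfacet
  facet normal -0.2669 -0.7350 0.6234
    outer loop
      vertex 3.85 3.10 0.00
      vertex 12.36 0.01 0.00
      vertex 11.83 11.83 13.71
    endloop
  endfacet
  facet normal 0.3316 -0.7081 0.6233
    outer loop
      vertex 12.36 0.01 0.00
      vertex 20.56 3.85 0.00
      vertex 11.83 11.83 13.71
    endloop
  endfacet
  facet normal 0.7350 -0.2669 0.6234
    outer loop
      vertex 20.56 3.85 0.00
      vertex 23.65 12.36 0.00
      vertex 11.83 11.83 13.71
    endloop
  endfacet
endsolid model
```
; perimeter-only toolpath
G21 ; units = mm
G90 ; absolute positioning
G28 ; home
; layer 1
G0 Z3.43
G0 X20.69 Y12.23
G1 X17.81 Y18.38
G1 X11.43 Y20.69
G1 X5.28 Y17.81
G1 X2.96 Y11.43
G1 X5.85 Y5.28
G1 X12.23 Y2.96
G1 X18.38 Y5.85
G1 X20.69 Y12.23
; layer 2
G0 Z6.86
G0 X17.74 Y12.09
G1 X15.82 Y16.20
G1 X11.57 Y17.74
G1 X7.46 Y15.82
G1 X5.92 Y11.57
G1 X7.84 Y7.46
G1 X12.09 Y5.92
G1 X16.20 Y7.84
G1 X17.74 Y12.09
; layer 3
G0 Z10.28
G0 X14.79 Y11.96
G1 X13.82 Y14.01
G1 X11.70 Y14.79
G1 X9.65 Y13.82
G1 X8.88 Y11.70
G1 X9.84 Y9.65
G1 X11.96 Y8.88
G1 X14.01 Y9.84
G1 X14.79 Y11.96
M2 ; end

The solid is a regular 8-sided pyramid, base circumscribed radius ≈ 11.8 mm, apex at z ≈ 13.7 mm. Slicing at Δz = 3.43 mm — 4 equal slices spanning the solid's height, so layer i sits at z = i·h/4 — gives 3 non-empty perimeters. Each is a 8-segment closed polygon; G0 lifts to the layer z and rapids to the start vertex, then G1 traces the edges. The cross-section shrinks linearly with z (the slice at the apex is degenerate and omitted).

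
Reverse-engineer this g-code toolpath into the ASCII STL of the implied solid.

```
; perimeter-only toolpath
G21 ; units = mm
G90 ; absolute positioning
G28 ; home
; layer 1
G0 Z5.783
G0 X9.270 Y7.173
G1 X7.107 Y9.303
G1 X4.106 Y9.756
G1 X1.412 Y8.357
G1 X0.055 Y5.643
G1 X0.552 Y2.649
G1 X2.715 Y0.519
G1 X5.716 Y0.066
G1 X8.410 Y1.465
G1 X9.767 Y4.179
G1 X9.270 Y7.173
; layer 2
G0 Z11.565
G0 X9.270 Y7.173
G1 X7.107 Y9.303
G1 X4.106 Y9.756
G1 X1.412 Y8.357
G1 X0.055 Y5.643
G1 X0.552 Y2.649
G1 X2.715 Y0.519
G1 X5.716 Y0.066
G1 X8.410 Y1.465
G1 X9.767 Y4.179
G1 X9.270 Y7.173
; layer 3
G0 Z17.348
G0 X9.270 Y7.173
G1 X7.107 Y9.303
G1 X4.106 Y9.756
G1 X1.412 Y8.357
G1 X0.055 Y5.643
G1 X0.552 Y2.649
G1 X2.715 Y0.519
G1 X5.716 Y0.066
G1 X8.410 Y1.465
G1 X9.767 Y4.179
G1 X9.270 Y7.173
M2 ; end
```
solid part
  facet normal 0.0000 0.0000 -1.0000
    outer loop
      vertex 4.106 9.756 0.000
      vertex 7.107 9.303 0.000
      vertex 9.270 7.173 0.000
    endloop
  endfacet
  facet normal 0.0000 0.0000 -1.0000
    outer loop
      vertex 1.412 8.357 0.000
      vertex 4.106 9.756 0.000
      vertex 9.270 7.173 0.000
    endloop
  endfacet
  facet normal 0.0000 0.0000 -1.0000
    outer loop
      vertex 0.055 5.643 0.000
      vertex 1.412 8.357 0.000
      vertex 9.270 7.173 0.000
    endloop
  endfacet
  facet normal 0.0000 0.0000 -1.0000
    outer loop
      vertex 0.552 2.649 0.000
      vertex 0.055 5.643 0.000
      vertex 9.270 7.173 0.000
    endloop
  endfacet
  facet normal 0.0000 0.0000 -1.0000
    outer loop
      vertex 2.715 0.519 0.000
      vertex 0.552 2.649 0.000
      vertex 9.270 7.173 0.000
    endloop
  endfacet
  facet normal 0.0000 0.0000 -1.0000
    outer loop
      vertex 5.716 0.066 0.000
      vertex 2.715 0.519 0.000
      vertex 9.270 7.173 0.000
    endloop
  endfacet
  facet normal 0.0000 0.0000 -1.0000
    outer loop
      vertex 8.410 1.465 0.000
      vertex 5.716 0.066 0.000
      vertex 9.270 7.173 0.000
    endloop
  endfacet
  facet normal 0.0000 0.0000 -1.0000
    outer loop
      vertex 9.767 4.179 0.000
      vertex 8.410 1.465 0.000
      vertex 9.270 7.173 0.000
    endloop
  endfacet
  facet normal 0.0000 0.0000 1.0000
    outer loop
      vertex 9.270 7.173 17.348
      vertex 7.107 9.303 17.348
      vertex 4.106 9.756 17.348
    endloop
  endfacet
  facet normal 0.0000 0.0000 1.0000
    outer loop
      vertex 9.270 7.173 17.348
      vertex 4.106 9.756 17.348
      vertex 1.412 8.357 17.348
    endloop
  endfacet
  facet normal 0.0000 0.0000 1.0000
    outer loop
      vertex 9.270 7.173 17.348
      vertex 1.412 8.357 17.348
      vertex 0.055 5.643 17.348
    endloop
  endfacet
  facet normal 0.0000 0.0000 1.0000
    outer loop
      vertex 9.270 7.173 17.348
      vertex 0.055 5.643 17.348
      vertex 0.552 2.649 17.348
    endloop
  endfacet
  facet normal 0.0000 0.0000 1.0000
    outer loop
      vertex 9.270 7.173 17.348
      vertex 0.552 2.649 17.348
      vertex 2.715 0.519 17.348
    endloop
  endfacet
  facet normal 0.0000 0.0000 1.0000
    outer loop
      vertex 9.270 7.173 17.348
      vertex 2.715 0.519 17.348
      vertex 5.716 0.066 17.348
    endloop
  endfacet
  facet normal 0.0000 0.0000 1.0000
    outer loop
      vertex 9.270 7.173 17.348
      vertex 5.716 0.066 17.348
      vertex 8.410 1.465 17.348
    endloop
  endfacet
  facet normal 0.0000 0.0000 1.0000
    outer loop
      vertex 9.270 7.173 17.348
      vertex 8.410 1.465 17.348
      vertex 9.767 4.179 17.348
    endloop
  endfacet
  facet normal 0.7017 0.7125 0.0000
    outer loop
      vertex 9.270 7.173 0.000
      vertex 7.107 9.303 0.000
      vertex 7.107 9.303 17.348
    endloop
  endfacet
  facet normal 0.7017 0.7125 0.0000
    outer loop
      vertex 9.270 7.173 0.000
      vertex 7.107 9.303 17.348
      vertex 9.270 7.173 17.348
    endloop
  endfacet
  facet normal 0.1493 0.9888 0.0000
    outer loop
      vertex 7.107 9.303 0.000
      vertex 4.106 9.756 0.000
      vertex 4.106 9.756 17.348
    endloop
  endfacet
  facet normal 0.1493 0.9888 0.0000
    outer loop
      vertex 7.107 9.303 0.000
      vertex 4.106 9.756 17.348
      vertex 7.107 9.303 17.348
    endloop
  endfacet
  facet normal -0.4609 0.8875 0.0000
    outer loop
      vertex 4.106 9.756 0.000
      vertex 1.412 8.357 0.000
      vertex 1.412 8.357 17.348
    endloop
  endfacet
  facet normal -0.4609 0.8875 0.0000
    outer loop
      vertex 4.106 9.756 0.000
      vertex 1.412 8.357 17.348
      vertex 4.106 9.756 17.348
    endloop
  endfacet
  facet normal -0.8944 0.4472 0.0000
    outer loop
      vertex 1.412 8.357 0.000
      vertex 0.055 5.643 0.000
      vertex 0.055 5.643 17.348
    endloop
  endfacet
  facet normal -0.8944 0.4472 0.0000
    outer loop
      vertex 1.412 8.357 0.000
      vertex 0.055 5.643 17.348
      vertex 1.412 8.357 17.348
    endloop
  endfacet
  facet normal -0.9865 -0.1638 0.0000
    outer loop
      vertex 0.055 5.643 0.000
      vertex 0.552 2.649 0.000
      vertex 0.552 2.649 17.348
    endloop
  endfacet
  facet normal -0.9865 -0.1638 0.0000
    outer loop
      vertex 0.055 5.643 0.000
      vertex 0.552 2.649 17.348
      vertex 0.055 5.643 17.348
    endloop
  endfacet
  facet normal -0.7017 -0.7125 0.0000
    outer loop
      vertex 0.552 2.649 0.000
      vertex 2.715 0.519 0.000
      vertex 2.715 0.519 17.348
    endloop
  endfacet
  facet normal -0.7017 -0.7125 0.0000
    outer loop
      vertex 0.552 2.649 0.000
      vertex 2.715 0.519 17.348
      vertex 0.552 2.649 17.348
    endloop
  endfacet
  facet normal -0.1493 -0.9888 0.0000
    outer loop
      vertex 2.715 0.519 0.000
      vertex 5.716 0.066 0.000
      vertex 5.716 0.066 17.348
    endloop
  endfacet
  facet normal -0.1493 -0.9888 0.0000
    outer loop
      vertex 2.715 0.519 0.000
      vertex 5.716 0.066 17.348
      vertex 2.715 0.519 17.348
    endloop
  endfacet
  facet normal 0.4609 -0.8875 0.0000
    outer loop
      vertex 5.716 0.066 0.000
      vertex 8.410 1.465 0.000
      vertex 8.410 1.465 17.348
    endloop
  endfacet
  facet normal 0.4609 -0.8875 0.0000
    outer loop
      vertex 5.716 0.066 0.000
      vertex 8.410 1.465 17.348
      vertex 5.716 0.066 17.348
    endloop
  endfacet
  facet normal 0.8944 -0.4472 0.0000
    outer loop
      vertex 8.410 1.465 0.000
      vertex 9.767 4.179 0.000
      vertex 9.767 4.179 17.348
    endloop
  endfacet
  facet normal 0.8944 -0.4472 0.0000
    outer loop
      vertex 8.410 1.465 0.000
      vertex 9.767 4.179 17.348
      vertex 8.410 1.465 17.348
    endloop
  endfacet
  facet normal 0.9865 0.1638 0.0000
    outer loop
      vertex 9.767 4.179 0.000
      vertex 9.270 7.173 0.000
      vertex 9.270 7.173 17.348
    endloop
  endfacet
  facet normal 0.9865 0.1638 0.0000
    outer loop
      vertex 9.767 4.179 0.000
      vertex 9.270 7.173 17.348
      vertex 9.767 4.179 17.348
    endloop
  endfacet
endsolid part

The G0 Z moves step by Δz≈5.783 mm. Every layer's G1 loop is the same polygon, so the solid is a straight extrusion of it from z=0 to z≈17.3. Closing with flat bottom and top caps and triangulating gives 36 facets — a regular 10-sided prism (a cylinder approximated with 10 flat sides), circumscribed radius ≈ 4.91 mm, height ≈ 17.3 mm.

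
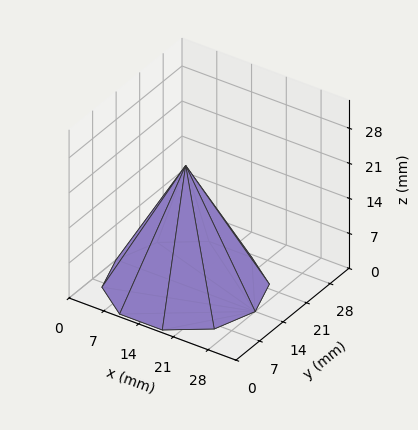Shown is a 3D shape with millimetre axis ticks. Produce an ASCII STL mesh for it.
Reading the render: the shape is a regular 10-sided pyramid, base circumscribed radius ≈ 14 mm, apex at z ≈ 24 mm (dimensions read to the nearest mm from the axis ticks). For the STL, each face is triangulated and given an outward normal.

solid part
  facet normal 0.0000 0.0000 -1.0000
    outer loop
      vertex 18.3 27.3 0.0
      vertex 25.3 22.2 0.0
      vertex 28.0 14.0 0.0
    endloop
  endfacet
  facet normal 0.0000 0.0000 -1.0000
    outer loop
      vertex 9.7 27.3 0.0
      vertex 18.3 27.3 0.0
      vertex 28.0 14.0 0.0
    endloop
  endfacet
  facet normal 0.0000 0.0000 -1.0000
    outer loop
      vertex 2.7 22.2 0.0
      vertex 9.7 27.3 0.0
      vertex 28.0 14.0 0.0
    endloop
  endfacet
  facet normal 0.0000 0.0000 -1.0000
    outer loop
      vertex 0.0 14.0 0.0
      vertex 2.7 22.2 0.0
      vertex 28.0 14.0 0.0
    endloop
  endfacet
  facet normal 0.0000 0.0000 -1.0000
    outer loop
      vertex 2.7 5.8 0.0
      vertex 0.0 14.0 0.0
      vertex 28.0 14.0 0.0
    endloop
  endfacet
  facet normal 0.0000 0.0000 -1.0000
    outer loop
      vertex 9.7 0.7 0.0
      vertex 2.7 5.8 0.0
      vertex 28.0 14.0 0.0
    endloop
  endfacet
  facet normal 0.0000 0.0000 -1.0000
    outer loop
      vertex 18.3 0.7 0.0
      vertex 9.7 0.7 0.0
      vertex 28.0 14.0 0.0
    endloop
  endfacet
  facet normal 0.0000 0.0000 -1.0000
    outer loop
      vertex 25.3 5.8 0.0
      vertex 18.3 0.7 0.0
      vertex 28.0 14.0 0.0
    endloop
  endfacet
  facet normal 0.8308 0.2736 0.4847
    outer loop
      vertex 28.0 14.0 0.0
      vertex 25.3 22.2 0.0
      vertex 14.0 14.0 24.0
    endloop
  endfacet
  facet normal 0.5152 0.7072 0.4842
    outer loop
      vertex 25.3 22.2 0.0
      vertex 18.3 27.3 0.0
      vertex 14.0 14.0 24.0
    endloop
  endfacet
  facet normal 0.0000 0.8747 0.4847
    outer loop
      vertex 18.3 27.3 0.0
      vertex 9.7 27.3 0.0
      vertex 14.0 14.0 24.0
    endloop
  endfacet
  facet normal -0.5152 0.7072 0.4842
    outer loop
      vertex 9.7 27.3 0.0
      vertex 2.7 22.2 0.0
      vertex 14.0 14.0 24.0
    endloop
  endfacet
  facet normal -0.8308 0.2736 0.4847
    outer loop
      vertex 2.7 22.2 0.0
      vertex 0.0 14.0 0.0
      vertex 14.0 14.0 24.0
    endloop
  endfacet
  facet normal -0.8308 -0.2736 0.4847
    outer loop
      vertex 0.0 14.0 0.0
      vertex 2.7 5.8 0.0
      vertex 14.0 14.0 24.0
    endloop
  endfacet
  facet normal -0.5152 -0.7072 0.4842
    outer loop
      vertex 2.7 5.8 0.0
      vertex 9.7 0.7 0.0
      vertex 14.0 14.0 24.0
    endloop
  endfacet
  facet normal 0.0000 -0.8747 0.4847
    outer loop
      vertex 9.7 0.7 0.0
      vertex 18.3 0.7 0.0
      vertex 14.0 14.0 24.0
    endloop
  endfacet
  facet normal 0.5152 -0.7072 0.4842
    outer loop
      vertex 18.3 0.7 0.0
      vertex 25.3 5.8 0.0
      vertex 14.0 14.0 24.0
    endloop
  endfacet
  facet normal 0.8308 -0.2736 0.4847
    outer loop
      vertex 25.3 5.8 0.0
      vertex 28.0 14.0 0.0
      vertex 14.0 14.0 24.0
    endloop
  endfacet
endsolid part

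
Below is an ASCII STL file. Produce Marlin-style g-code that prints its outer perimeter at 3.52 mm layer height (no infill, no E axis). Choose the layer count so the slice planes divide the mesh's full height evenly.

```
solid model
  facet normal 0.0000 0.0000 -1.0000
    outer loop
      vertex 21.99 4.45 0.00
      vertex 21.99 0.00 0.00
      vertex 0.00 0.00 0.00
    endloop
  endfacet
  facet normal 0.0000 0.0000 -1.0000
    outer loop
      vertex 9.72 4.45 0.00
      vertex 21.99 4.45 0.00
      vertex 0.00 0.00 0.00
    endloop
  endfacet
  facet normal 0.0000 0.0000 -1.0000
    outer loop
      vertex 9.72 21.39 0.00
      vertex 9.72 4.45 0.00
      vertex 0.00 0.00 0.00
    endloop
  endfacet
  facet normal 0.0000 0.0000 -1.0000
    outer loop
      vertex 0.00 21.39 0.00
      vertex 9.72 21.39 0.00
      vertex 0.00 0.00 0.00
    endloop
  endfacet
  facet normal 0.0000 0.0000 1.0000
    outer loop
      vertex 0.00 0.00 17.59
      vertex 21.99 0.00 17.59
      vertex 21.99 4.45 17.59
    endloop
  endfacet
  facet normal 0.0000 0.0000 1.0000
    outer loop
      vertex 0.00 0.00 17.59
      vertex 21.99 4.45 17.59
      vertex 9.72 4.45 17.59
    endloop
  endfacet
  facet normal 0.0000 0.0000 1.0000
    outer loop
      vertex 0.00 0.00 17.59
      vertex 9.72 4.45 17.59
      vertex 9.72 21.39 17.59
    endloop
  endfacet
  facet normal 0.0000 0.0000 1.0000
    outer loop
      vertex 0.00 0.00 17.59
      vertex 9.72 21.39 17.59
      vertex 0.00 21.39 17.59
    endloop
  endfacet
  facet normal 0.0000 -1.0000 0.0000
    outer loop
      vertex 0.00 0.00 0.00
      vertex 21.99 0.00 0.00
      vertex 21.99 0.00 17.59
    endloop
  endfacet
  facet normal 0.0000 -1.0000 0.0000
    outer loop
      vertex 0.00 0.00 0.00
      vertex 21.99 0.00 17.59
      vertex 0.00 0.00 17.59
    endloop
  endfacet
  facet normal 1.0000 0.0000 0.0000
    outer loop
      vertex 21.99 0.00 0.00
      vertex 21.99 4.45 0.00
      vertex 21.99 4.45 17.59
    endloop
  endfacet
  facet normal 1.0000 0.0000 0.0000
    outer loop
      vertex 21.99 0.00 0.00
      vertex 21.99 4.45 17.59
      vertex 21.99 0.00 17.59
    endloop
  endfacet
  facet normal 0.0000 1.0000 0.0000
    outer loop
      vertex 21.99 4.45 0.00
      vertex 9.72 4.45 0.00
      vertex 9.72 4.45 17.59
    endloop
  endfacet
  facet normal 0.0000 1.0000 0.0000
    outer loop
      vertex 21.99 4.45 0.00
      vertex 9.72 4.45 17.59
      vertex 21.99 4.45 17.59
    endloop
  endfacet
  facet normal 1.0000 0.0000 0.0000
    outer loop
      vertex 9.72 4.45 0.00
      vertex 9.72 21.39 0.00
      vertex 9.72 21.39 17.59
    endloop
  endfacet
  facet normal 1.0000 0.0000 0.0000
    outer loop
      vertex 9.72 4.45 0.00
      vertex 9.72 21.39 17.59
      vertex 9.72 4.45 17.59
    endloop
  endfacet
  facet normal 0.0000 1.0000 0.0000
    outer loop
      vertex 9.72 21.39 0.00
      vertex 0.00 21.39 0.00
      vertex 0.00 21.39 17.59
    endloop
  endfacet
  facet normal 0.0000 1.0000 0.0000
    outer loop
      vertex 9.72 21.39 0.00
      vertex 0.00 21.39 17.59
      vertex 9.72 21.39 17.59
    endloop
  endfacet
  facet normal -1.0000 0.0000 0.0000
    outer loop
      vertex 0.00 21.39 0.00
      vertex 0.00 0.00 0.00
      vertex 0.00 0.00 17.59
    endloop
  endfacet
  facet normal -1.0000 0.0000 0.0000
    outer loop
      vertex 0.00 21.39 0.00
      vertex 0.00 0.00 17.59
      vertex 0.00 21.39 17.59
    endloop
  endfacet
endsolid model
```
; perimeter-only toolpath
G21 ; units = mm
G90 ; absolute positioning
G28 ; home
; layer 1
G0 Z3.52
G0 X0.00 Y0.00
G1 X21.99 Y0.00
G1 X21.99 Y4.45
G1 X9.72 Y4.45
G1 X9.72 Y21.39
G1 X0.00 Y21.39
G1 X0.00 Y0.00
; layer 2
G0 Z7.04
G0 X0.00 Y0.00
G1 X21.99 Y0.00
G1 X21.99 Y4.45
G1 X9.72 Y4.45
G1 X9.72 Y21.39
G1 X0.00 Y21.39
G1 X0.00 Y0.00
; layer 3
G0 Z10.55
G0 X0.00 Y0.00
G1 X21.99 Y0.00
G1 X21.99 Y4.45
G1 X9.72 Y4.45
G1 X9.72 Y21.39
G1 X0.00 Y21.39
G1 X0.00 Y0.00
; layer 4
G0 Z14.07
G0 X0.00 Y0.00
G1 X21.99 Y0.00
G1 X21.99 Y4.45
G1 X9.72 Y4.45
G1 X9.72 Y21.39
G1 X0.00 Y21.39
G1 X0.00 Y0.00
; layer 5
G0 Z17.59
G0 X0.00 Y0.00
G1 X21.99 Y0.00
G1 X21.99 Y4.45
G1 X9.72 Y4.45
G1 X9.72 Y21.39
G1 X0.00 Y21.39
G1 X0.00 Y0.00
M2 ; end

The solid is an L-shaped prism: outer 22 × 21.4 mm, arm thicknesses ≈ 4.45 mm (horizontal) and 9.72 mm (vertical), extruded 17.6 mm in z. Slicing at Δz = 3.52 mm — 5 equal slices spanning the solid's height, so layer i sits at z = i·h/5 — gives 5 non-empty perimeters. Each is a 6-segment closed polygon; G0 lifts to the layer z and rapids to the start vertex, then G1 traces the edges.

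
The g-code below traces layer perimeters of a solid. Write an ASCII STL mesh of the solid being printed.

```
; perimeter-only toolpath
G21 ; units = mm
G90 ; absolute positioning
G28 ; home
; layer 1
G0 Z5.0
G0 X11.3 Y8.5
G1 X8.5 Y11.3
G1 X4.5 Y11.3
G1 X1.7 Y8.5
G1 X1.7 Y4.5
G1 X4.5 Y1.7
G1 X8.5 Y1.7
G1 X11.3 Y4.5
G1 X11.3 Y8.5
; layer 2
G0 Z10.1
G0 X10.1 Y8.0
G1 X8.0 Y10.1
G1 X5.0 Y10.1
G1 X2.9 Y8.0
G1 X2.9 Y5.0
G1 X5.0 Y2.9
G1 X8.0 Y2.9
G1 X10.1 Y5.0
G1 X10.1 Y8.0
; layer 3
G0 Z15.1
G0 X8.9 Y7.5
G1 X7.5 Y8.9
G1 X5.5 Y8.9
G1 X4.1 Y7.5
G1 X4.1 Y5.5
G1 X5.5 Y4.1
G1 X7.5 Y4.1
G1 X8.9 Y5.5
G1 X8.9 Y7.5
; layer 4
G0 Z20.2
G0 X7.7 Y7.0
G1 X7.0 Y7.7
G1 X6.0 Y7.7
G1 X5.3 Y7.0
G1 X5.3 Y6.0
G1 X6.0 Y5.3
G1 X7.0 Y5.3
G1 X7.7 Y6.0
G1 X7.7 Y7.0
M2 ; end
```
solid part
  facet normal 0.0000 0.0000 -1.0000
    outer loop
      vertex 4.0 12.5 0.0
      vertex 9.0 12.5 0.0
      vertex 12.5 9.0 0.0
    endloop
  endfacet
  facet normal 0.0000 0.0000 -1.0000
    outer loop
      vertex 0.5 9.0 0.0
      vertex 4.0 12.5 0.0
      vertex 12.5 9.0 0.0
    endloop
  endfacet
  facet normal 0.0000 0.0000 -1.0000
    outer loop
      vertex 0.5 4.0 0.0
      vertex 0.5 9.0 0.0
      vertex 12.5 9.0 0.0
    endloop
  endfacet
  facet normal 0.0000 0.0000 -1.0000
    outer loop
      vertex 4.0 0.5 0.0
      vertex 0.5 4.0 0.0
      vertex 12.5 9.0 0.0
    endloop
  endfacet
  facet normal 0.0000 0.0000 -1.0000
    outer loop
      vertex 9.0 0.5 0.0
      vertex 4.0 0.5 0.0
      vertex 12.5 9.0 0.0
    endloop
  endfacet
  facet normal 0.0000 0.0000 -1.0000
    outer loop
      vertex 12.5 4.0 0.0
      vertex 9.0 0.5 0.0
      vertex 12.5 9.0 0.0
    endloop
  endfacet
  facet normal 0.6878 0.6878 0.2320
    outer loop
      vertex 12.5 9.0 0.0
      vertex 9.0 12.5 0.0
      vertex 6.5 6.5 25.2
    endloop
  endfacet
  facet normal 0.0000 0.9728 0.2316
    outer loop
      vertex 9.0 12.5 0.0
      vertex 4.0 12.5 0.0
      vertex 6.5 6.5 25.2
    endloop
  endfacet
  facet normal -0.6878 0.6878 0.2320
    outer loop
      vertex 4.0 12.5 0.0
      vertex 0.5 9.0 0.0
      vertex 6.5 6.5 25.2
    endloop
  endfacet
  facet normal -0.9728 0.0000 0.2316
    outer loop
      vertex 0.5 9.0 0.0
      vertex 0.5 4.0 0.0
      vertex 6.5 6.5 25.2
    endloop
  endfacet
  facet normal -0.6878 -0.6878 0.2320
    outer loop
      vertex 0.5 4.0 0.0
      vertex 4.0 0.5 0.0
      vertex 6.5 6.5 25.2
    endloop
  endfacet
  facet normal 0.0000 -0.9728 0.2316
    outer loop
      vertex 4.0 0.5 0.0
      vertex 9.0 0.5 0.0
      vertex 6.5 6.5 25.2
    endloop
  endfacet
  facet normal 0.6878 -0.6878 0.2320
    outer loop
      vertex 9.0 0.5 0.0
      vertex 12.5 4.0 0.0
      vertex 6.5 6.5 25.2
    endloop
  endfacet
  facet normal 0.9728 0.0000 0.2316
    outer loop
      vertex 12.5 4.0 0.0
      vertex 12.5 9.0 0.0
      vertex 6.5 6.5 25.2
    endloop
  endfacet
endsolid part

The G0 Z moves step by Δz≈5.0 mm. The G1 loops shrink linearly with z, so the solid tapers from its base footprint up to z≈25.2. Closing with a flat bottom cap and the tapered top and triangulating gives 14 facets — a regular 8-sided pyramid, base circumscribed radius ≈ 6.5 mm, apex at z ≈ 25.2 mm.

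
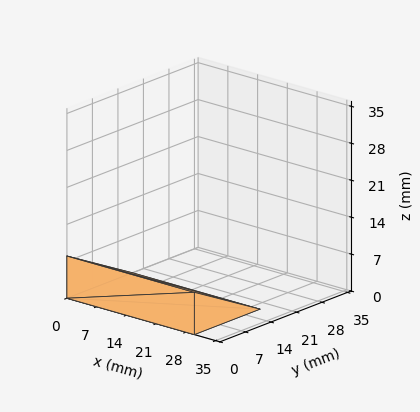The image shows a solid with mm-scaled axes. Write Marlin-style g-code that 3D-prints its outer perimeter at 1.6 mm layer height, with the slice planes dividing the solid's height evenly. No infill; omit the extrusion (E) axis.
Reading the render: the shape is a wedge (ramp): 30 × 18 mm base, rising to 8 mm along the y=0 edge and sloping linearly to z=0 at y=18 (dimensions read to the nearest mm from the axis ticks). For the g-code, the solid's height is divided into equal slices at the stated Δz and each level perimeter traced with G1 moves after a G0 lift.

; perimeter-only toolpath
G21 ; units = mm
G90 ; absolute positioning
G28 ; home
; layer 1
G0 Z1.6
G0 X0.0 Y0.0
G1 X30.0 Y0.0
G1 X30.0 Y14.4
G1 X0.0 Y14.4
G1 X0.0 Y0.0
; layer 2
G0 Z3.2
G0 X0.0 Y0.0
G1 X30.0 Y0.0
G1 X30.0 Y10.8
G1 X0.0 Y10.8
G1 X0.0 Y0.0
; layer 3
G0 Z4.8
G0 X0.0 Y0.0
G1 X30.0 Y0.0
G1 X30.0 Y7.2
G1 X0.0 Y7.2
G1 X0.0 Y0.0
; layer 4
G0 Z6.4
G0 X0.0 Y0.0
G1 X30.0 Y0.0
G1 X30.0 Y3.6
G1 X0.0 Y3.6
G1 X0.0 Y0.0
M2 ; end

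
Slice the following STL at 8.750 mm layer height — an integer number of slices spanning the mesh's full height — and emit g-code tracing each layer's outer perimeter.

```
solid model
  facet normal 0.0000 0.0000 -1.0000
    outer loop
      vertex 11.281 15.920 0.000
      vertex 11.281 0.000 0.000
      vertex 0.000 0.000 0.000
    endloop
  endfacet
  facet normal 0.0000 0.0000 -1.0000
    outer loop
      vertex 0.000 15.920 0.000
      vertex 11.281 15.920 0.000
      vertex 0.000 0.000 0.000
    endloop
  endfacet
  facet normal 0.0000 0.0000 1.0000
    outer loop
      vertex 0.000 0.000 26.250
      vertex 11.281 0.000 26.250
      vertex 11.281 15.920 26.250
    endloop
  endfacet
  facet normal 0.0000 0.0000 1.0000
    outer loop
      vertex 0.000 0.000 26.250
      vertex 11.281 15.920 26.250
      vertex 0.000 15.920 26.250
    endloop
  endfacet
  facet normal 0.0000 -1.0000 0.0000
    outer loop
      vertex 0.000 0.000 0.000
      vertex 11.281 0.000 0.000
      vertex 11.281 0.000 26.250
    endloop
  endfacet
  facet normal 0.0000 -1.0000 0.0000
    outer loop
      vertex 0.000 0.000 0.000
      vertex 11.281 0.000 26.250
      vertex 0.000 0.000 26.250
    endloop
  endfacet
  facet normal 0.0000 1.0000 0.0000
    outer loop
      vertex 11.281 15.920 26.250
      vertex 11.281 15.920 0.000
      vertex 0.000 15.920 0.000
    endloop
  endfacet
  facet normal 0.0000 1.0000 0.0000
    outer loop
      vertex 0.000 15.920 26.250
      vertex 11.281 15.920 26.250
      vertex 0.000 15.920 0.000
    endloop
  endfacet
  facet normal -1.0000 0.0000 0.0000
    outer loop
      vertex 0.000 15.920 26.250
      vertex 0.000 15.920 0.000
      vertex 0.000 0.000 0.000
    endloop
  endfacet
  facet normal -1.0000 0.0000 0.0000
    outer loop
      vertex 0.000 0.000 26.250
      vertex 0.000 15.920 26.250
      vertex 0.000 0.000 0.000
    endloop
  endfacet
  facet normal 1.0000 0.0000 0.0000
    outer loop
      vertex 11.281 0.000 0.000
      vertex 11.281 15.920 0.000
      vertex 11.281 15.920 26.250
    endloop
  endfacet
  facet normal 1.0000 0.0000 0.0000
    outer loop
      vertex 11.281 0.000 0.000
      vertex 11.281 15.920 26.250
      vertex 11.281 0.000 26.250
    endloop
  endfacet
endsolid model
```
; perimeter-only toolpath
G21 ; units = mm
G90 ; absolute positioning
G28 ; home
; layer 1
G0 Z8.750
G0 X0.000 Y0.000
G1 X11.281 Y0.000
G1 X11.281 Y15.920
G1 X0.000 Y15.920
G1 X0.000 Y0.000
; layer 2
G0 Z17.500
G0 X0.000 Y0.000
G1 X11.281 Y0.000
G1 X11.281 Y15.920
G1 X0.000 Y15.920
G1 X0.000 Y0.000
; layer 3
G0 Z26.250
G0 X0.000 Y0.000
G1 X11.281 Y0.000
G1 X11.281 Y15.920
G1 X0.000 Y15.920
G1 X0.000 Y0.000
M2 ; end

The solid is a rectangular box, roughly 11.3 × 15.9 mm footprint and 26.2 mm tall. Slicing at Δz = 8.750 mm — 3 equal slices spanning the solid's height, so layer i sits at z = i·h/3 — gives 3 non-empty perimeters. Each is a 4-segment closed polygon; G0 lifts to the layer z and rapids to the start vertex, then G1 traces the edges.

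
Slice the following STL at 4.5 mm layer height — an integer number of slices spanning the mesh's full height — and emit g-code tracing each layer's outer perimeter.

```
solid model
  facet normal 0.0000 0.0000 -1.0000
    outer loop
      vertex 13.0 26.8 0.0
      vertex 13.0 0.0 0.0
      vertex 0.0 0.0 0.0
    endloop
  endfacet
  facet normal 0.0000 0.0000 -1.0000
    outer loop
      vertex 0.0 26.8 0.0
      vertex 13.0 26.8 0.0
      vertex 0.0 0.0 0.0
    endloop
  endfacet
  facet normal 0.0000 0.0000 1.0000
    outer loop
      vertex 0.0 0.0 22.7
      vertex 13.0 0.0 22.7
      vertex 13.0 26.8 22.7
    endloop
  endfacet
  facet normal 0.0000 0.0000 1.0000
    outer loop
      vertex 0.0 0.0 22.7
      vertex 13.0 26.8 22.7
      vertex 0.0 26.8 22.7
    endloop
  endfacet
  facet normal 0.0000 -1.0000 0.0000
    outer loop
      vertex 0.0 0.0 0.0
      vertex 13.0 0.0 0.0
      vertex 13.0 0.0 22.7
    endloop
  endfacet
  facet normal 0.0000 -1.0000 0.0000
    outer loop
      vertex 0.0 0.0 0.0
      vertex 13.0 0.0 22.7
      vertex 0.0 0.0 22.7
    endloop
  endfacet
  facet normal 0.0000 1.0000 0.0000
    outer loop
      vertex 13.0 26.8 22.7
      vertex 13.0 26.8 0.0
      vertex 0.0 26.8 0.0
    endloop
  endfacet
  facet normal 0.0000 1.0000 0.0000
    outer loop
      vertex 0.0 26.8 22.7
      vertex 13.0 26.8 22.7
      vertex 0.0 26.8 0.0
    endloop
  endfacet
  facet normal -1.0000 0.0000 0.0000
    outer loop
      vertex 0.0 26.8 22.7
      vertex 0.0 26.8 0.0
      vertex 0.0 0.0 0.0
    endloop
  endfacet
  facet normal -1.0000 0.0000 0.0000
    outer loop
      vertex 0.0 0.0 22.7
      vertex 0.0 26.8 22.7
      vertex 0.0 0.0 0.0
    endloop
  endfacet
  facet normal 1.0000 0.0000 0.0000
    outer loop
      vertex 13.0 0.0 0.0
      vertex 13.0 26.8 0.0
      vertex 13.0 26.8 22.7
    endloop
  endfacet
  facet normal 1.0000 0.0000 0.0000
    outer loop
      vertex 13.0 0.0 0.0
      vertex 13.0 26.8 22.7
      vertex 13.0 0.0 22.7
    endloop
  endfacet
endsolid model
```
; perimeter-only toolpath
G21 ; units = mm
G90 ; absolute positioning
G28 ; home
; layer 1
G0 Z4.5
G0 X0.0 Y0.0
G1 X13.0 Y0.0
G1 X13.0 Y26.8
G1 X0.0 Y26.8
G1 X0.0 Y0.0
; layer 2
G0 Z9.1
G0 X0.0 Y0.0
G1 X13.0 Y0.0
G1 X13.0 Y26.8
G1 X0.0 Y26.8
G1 X0.0 Y0.0
; layer 3
G0 Z13.6
G0 X0.0 Y0.0
G1 X13.0 Y0.0
G1 X13.0 Y26.8
G1 X0.0 Y26.8
G1 X0.0 Y0.0
; layer 4
G0 Z18.2
G0 X0.0 Y0.0
G1 X13.0 Y0.0
G1 X13.0 Y26.8
G1 X0.0 Y26.8
G1 X0.0 Y0.0
; layer 5
G0 Z22.7
G0 X0.0 Y0.0
G1 X13.0 Y0.0
G1 X13.0 Y26.8
G1 X0.0 Y26.8
G1 X0.0 Y0.0
M2 ; end

The solid is a rectangular box, roughly 13 × 26.8 mm footprint and 22.7 mm tall. Slicing at Δz = 4.5 mm — 5 equal slices spanning the solid's height, so layer i sits at z = i·h/5 — gives 5 non-empty perimeters. Each is a 4-segment closed polygon; G0 lifts to the layer z and rapids to the start vertex, then G1 traces the edges.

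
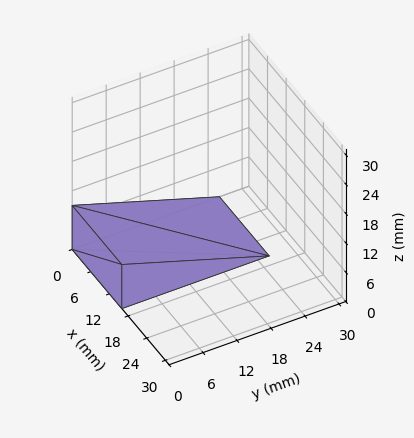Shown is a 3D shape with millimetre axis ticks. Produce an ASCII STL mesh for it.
Reading the render: the shape is a wedge (ramp): 16 × 26 mm base, rising to 9 mm along the y=0 edge and sloping linearly to z=0 at y=26 (dimensions read to the nearest mm from the axis ticks). For the STL, each face is triangulated and given an outward normal.

solid part
  facet normal 0.0000 0.0000 -1.0000
    outer loop
      vertex 16.00 26.00 0.00
      vertex 16.00 0.00 0.00
      vertex 0.00 0.00 0.00
    endloop
  endfacet
  facet normal 0.0000 0.0000 -1.0000
    outer loop
      vertex 0.00 26.00 0.00
      vertex 16.00 26.00 0.00
      vertex 0.00 0.00 0.00
    endloop
  endfacet
  facet normal 0.0000 -1.0000 0.0000
    outer loop
      vertex 0.00 0.00 0.00
      vertex 16.00 0.00 0.00
      vertex 16.00 0.00 9.00
    endloop
  endfacet
  facet normal 0.0000 -1.0000 0.0000
    outer loop
      vertex 0.00 0.00 0.00
      vertex 16.00 0.00 9.00
      vertex 0.00 0.00 9.00
    endloop
  endfacet
  facet normal 0.0000 0.3271 0.9450
    outer loop
      vertex 0.00 0.00 9.00
      vertex 16.00 0.00 9.00
      vertex 16.00 26.00 0.00
    endloop
  endfacet
  facet normal 0.0000 0.3271 0.9450
    outer loop
      vertex 0.00 0.00 9.00
      vertex 16.00 26.00 0.00
      vertex 0.00 26.00 0.00
    endloop
  endfacet
  facet normal -1.0000 0.0000 0.0000
    outer loop
      vertex 0.00 0.00 9.00
      vertex 0.00 26.00 0.00
      vertex 0.00 0.00 0.00
    endloop
  endfacet
  facet normal 1.0000 0.0000 0.0000
    outer loop
      vertex 16.00 0.00 0.00
      vertex 16.00 26.00 0.00
      vertex 16.00 0.00 9.00
    endloop
  endfacet
endsolid part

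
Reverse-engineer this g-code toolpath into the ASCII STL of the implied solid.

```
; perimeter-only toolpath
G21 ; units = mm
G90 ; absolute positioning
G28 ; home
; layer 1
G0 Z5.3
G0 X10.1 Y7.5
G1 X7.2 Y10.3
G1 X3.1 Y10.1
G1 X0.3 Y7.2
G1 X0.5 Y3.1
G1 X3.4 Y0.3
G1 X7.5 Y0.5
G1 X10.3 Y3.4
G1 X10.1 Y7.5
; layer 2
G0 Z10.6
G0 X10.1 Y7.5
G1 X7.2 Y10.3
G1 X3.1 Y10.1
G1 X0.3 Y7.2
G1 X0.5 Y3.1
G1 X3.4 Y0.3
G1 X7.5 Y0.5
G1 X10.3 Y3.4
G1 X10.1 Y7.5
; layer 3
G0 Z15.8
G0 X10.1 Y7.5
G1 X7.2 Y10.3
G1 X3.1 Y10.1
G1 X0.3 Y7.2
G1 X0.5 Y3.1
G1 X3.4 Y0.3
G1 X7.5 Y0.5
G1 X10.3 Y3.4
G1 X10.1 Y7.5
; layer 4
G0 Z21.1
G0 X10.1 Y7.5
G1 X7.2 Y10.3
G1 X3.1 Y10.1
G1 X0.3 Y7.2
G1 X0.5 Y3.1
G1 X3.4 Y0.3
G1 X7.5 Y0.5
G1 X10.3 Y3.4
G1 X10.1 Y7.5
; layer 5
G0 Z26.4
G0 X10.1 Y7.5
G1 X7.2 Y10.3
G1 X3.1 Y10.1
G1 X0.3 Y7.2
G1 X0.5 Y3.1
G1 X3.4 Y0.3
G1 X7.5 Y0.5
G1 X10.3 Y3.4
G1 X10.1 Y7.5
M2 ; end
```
solid part
  facet normal 0.0000 0.0000 -1.0000
    outer loop
      vertex 3.1 10.1 0.0
      vertex 7.2 10.3 0.0
      vertex 10.1 7.5 0.0
    endloop
  endfacet
  facet normal 0.0000 0.0000 -1.0000
    outer loop
      vertex 0.3 7.2 0.0
      vertex 3.1 10.1 0.0
      vertex 10.1 7.5 0.0
    endloop
  endfacet
  facet normal 0.0000 0.0000 -1.0000
    outer loop
      vertex 0.5 3.1 0.0
      vertex 0.3 7.2 0.0
      vertex 10.1 7.5 0.0
    endloop
  endfacet
  facet normal 0.0000 0.0000 -1.0000
    outer loop
      vertex 3.4 0.3 0.0
      vertex 0.5 3.1 0.0
      vertex 10.1 7.5 0.0
    endloop
  endfacet
  facet normal 0.0000 0.0000 -1.0000
    outer loop
      vertex 7.5 0.5 0.0
      vertex 3.4 0.3 0.0
      vertex 10.1 7.5 0.0
    endloop
  endfacet
  facet normal 0.0000 0.0000 -1.0000
    outer loop
      vertex 10.3 3.4 0.0
      vertex 7.5 0.5 0.0
      vertex 10.1 7.5 0.0
    endloop
  endfacet
  facet normal 0.0000 0.0000 1.0000
    outer loop
      vertex 10.1 7.5 26.4
      vertex 7.2 10.3 26.4
      vertex 3.1 10.1 26.4
    endloop
  endfacet
  facet normal 0.0000 0.0000 1.0000
    outer loop
      vertex 10.1 7.5 26.4
      vertex 3.1 10.1 26.4
      vertex 0.3 7.2 26.4
    endloop
  endfacet
  facet normal 0.0000 0.0000 1.0000
    outer loop
      vertex 10.1 7.5 26.4
      vertex 0.3 7.2 26.4
      vertex 0.5 3.1 26.4
    endloop
  endfacet
  facet normal 0.0000 0.0000 1.0000
    outer loop
      vertex 10.1 7.5 26.4
      vertex 0.5 3.1 26.4
      vertex 3.4 0.3 26.4
    endloop
  endfacet
  facet normal 0.0000 0.0000 1.0000
    outer loop
      vertex 10.1 7.5 26.4
      vertex 3.4 0.3 26.4
      vertex 7.5 0.5 26.4
    endloop
  endfacet
  facet normal 0.0000 0.0000 1.0000
    outer loop
      vertex 10.1 7.5 26.4
      vertex 7.5 0.5 26.4
      vertex 10.3 3.4 26.4
    endloop
  endfacet
  facet normal 0.6946 0.7194 0.0000
    outer loop
      vertex 10.1 7.5 0.0
      vertex 7.2 10.3 0.0
      vertex 7.2 10.3 26.4
    endloop
  endfacet
  facet normal 0.6946 0.7194 0.0000
    outer loop
      vertex 10.1 7.5 0.0
      vertex 7.2 10.3 26.4
      vertex 10.1 7.5 26.4
    endloop
  endfacet
  facet normal -0.0487 0.9988 0.0000
    outer loop
      vertex 7.2 10.3 0.0
      vertex 3.1 10.1 0.0
      vertex 3.1 10.1 26.4
    endloop
  endfacet
  facet normal -0.0487 0.9988 0.0000
    outer loop
      vertex 7.2 10.3 0.0
      vertex 3.1 10.1 26.4
      vertex 7.2 10.3 26.4
    endloop
  endfacet
  facet normal -0.7194 0.6946 0.0000
    outer loop
      vertex 3.1 10.1 0.0
      vertex 0.3 7.2 0.0
      vertex 0.3 7.2 26.4
    endloop
  endfacet
  facet normal -0.7194 0.6946 0.0000
    outer loop
      vertex 3.1 10.1 0.0
      vertex 0.3 7.2 26.4
      vertex 3.1 10.1 26.4
    endloop
  endfacet
  facet normal -0.9988 -0.0487 0.0000
    outer loop
      vertex 0.3 7.2 0.0
      vertex 0.5 3.1 0.0
      vertex 0.5 3.1 26.4
    endloop
  endfacet
  facet normal -0.9988 -0.0487 0.0000
    outer loop
      vertex 0.3 7.2 0.0
      vertex 0.5 3.1 26.4
      vertex 0.3 7.2 26.4
    endloop
  endfacet
  facet normal -0.6946 -0.7194 0.0000
    outer loop
      vertex 0.5 3.1 0.0
      vertex 3.4 0.3 0.0
      vertex 3.4 0.3 26.4
    endloop
  endfacet
  facet normal -0.6946 -0.7194 0.0000
    outer loop
      vertex 0.5 3.1 0.0
      vertex 3.4 0.3 26.4
      vertex 0.5 3.1 26.4
    endloop
  endfacet
  facet normal 0.0487 -0.9988 0.0000
    outer loop
      vertex 3.4 0.3 0.0
      vertex 7.5 0.5 0.0
      vertex 7.5 0.5 26.4
    endloop
  endfacet
  facet normal 0.0487 -0.9988 0.0000
    outer loop
      vertex 3.4 0.3 0.0
      vertex 7.5 0.5 26.4
      vertex 3.4 0.3 26.4
    endloop
  endfacet
  facet normal 0.7194 -0.6946 0.0000
    outer loop
      vertex 7.5 0.5 0.0
      vertex 10.3 3.4 0.0
      vertex 10.3 3.4 26.4
    endloop
  endfacet
  facet normal 0.7194 -0.6946 0.0000
    outer loop
      vertex 7.5 0.5 0.0
      vertex 10.3 3.4 26.4
      vertex 7.5 0.5 26.4
    endloop
  endfacet
  facet normal 0.9988 0.0487 0.0000
    outer loop
      vertex 10.3 3.4 0.0
      vertex 10.1 7.5 0.0
      vertex 10.1 7.5 26.4
    endloop
  endfacet
  facet normal 0.9988 0.0487 0.0000
    outer loop
      vertex 10.3 3.4 0.0
      vertex 10.1 7.5 26.4
      vertex 10.3 3.4 26.4
    endloop
  endfacet
endsolid part

The G0 Z moves step by Δz≈5.3 mm. Every layer's G1 loop is the same polygon, so the solid is a straight extrusion of it from z=0 to z≈26.4. Closing with flat bottom and top caps and triangulating gives 28 facets — a regular 8-sided prism (a cylinder approximated with 8 flat sides), circumscribed radius ≈ 5.3 mm, height ≈ 26.4 mm.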